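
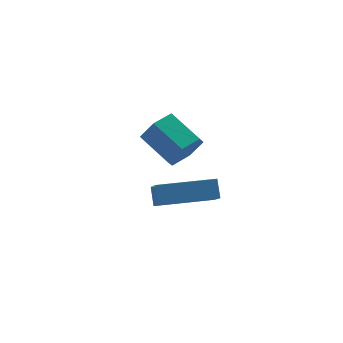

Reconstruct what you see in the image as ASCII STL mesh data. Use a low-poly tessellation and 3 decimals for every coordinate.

solid 
facet normal -0.965 0.259 -0.032
outer loop
vertex 1.027 -2.681 -0.186
vertex 1.147 -2.161 0.41
vertex 1.397 -1.446 -1.338
endloop
endfacet
facet normal -0.150 -0.650 -0.745
outer loop
vertex 3.453 -1.999 -1.27
vertex 1.027 -2.681 -0.186
vertex 1.397 -1.446 -1.338
endloop
endfacet
facet normal -0.965 0.261 -0.031
outer loop
vertex 1.397 -1.446 -1.338
vertex 1.147 -2.161 0.41
vertex 1.518 -0.926 -0.743
endloop
endfacet
facet normal 0.214 0.714 -0.667
outer loop
vertex 1.518 -0.926 -0.743
vertex 3.453 -1.999 -1.27
vertex 1.397 -1.446 -1.338
endloop
endfacet
facet normal -0.214 -0.714 0.666
outer loop
vertex 1.027 -2.681 -0.186
vertex 3.203 -2.714 0.478
vertex 1.147 -2.161 0.41
endloop
endfacet
facet normal -0.150 -0.650 -0.745
outer loop
vertex 3.082 -3.234 -0.117
vertex 1.027 -2.681 -0.186
vertex 3.453 -1.999 -1.27
endloop
endfacet
facet normal -0.214 -0.713 0.667
outer loop
vertex 3.082 -3.234 -0.117
vertex 3.203 -2.714 0.478
vertex 1.027 -2.681 -0.186
endloop
endfacet
facet normal 0.150 0.650 0.745
outer loop
vertex 1.147 -2.161 0.41
vertex 3.203 -2.714 0.478
vertex 1.518 -0.926 -0.743
endloop
endfacet
facet normal 0.215 0.714 -0.666
outer loop
vertex 3.573 -1.479 -0.674
vertex 3.453 -1.999 -1.27
vertex 1.518 -0.926 -0.743
endloop
endfacet
facet normal 0.150 0.650 0.745
outer loop
vertex 1.518 -0.926 -0.743
vertex 3.203 -2.714 0.478
vertex 3.573 -1.479 -0.674
endloop
endfacet
facet normal 0.965 -0.260 0.032
outer loop
vertex 3.573 -1.479 -0.674
vertex 3.082 -3.234 -0.117
vertex 3.453 -1.999 -1.27
endloop
endfacet
facet normal 0.965 -0.260 0.031
outer loop
vertex 3.203 -2.714 0.478
vertex 3.082 -3.234 -0.117
vertex 3.573 -1.479 -0.674
endloop
endfacet
facet normal 0.344 -0.835 -0.430
outer loop
vertex 4.123 0.696 -0.135
vertex 3.666 0.883 -0.863
vertex 4.491 1.177 -0.774
endloop
endfacet
facet normal 0.841 0.070 0.537
outer loop
vertex 4.123 0.696 -0.135
vertex 4.491 1.177 -0.774
vertex 3.59 1.99 0.532
endloop
endfacet
facet normal 0.841 0.070 0.537
outer loop
vertex 3.59 1.99 0.532
vertex 4.491 1.177 -0.774
vertex 3.958 2.47 -0.107
endloop
endfacet
facet normal -0.344 0.835 0.429
outer loop
vertex 3.59 1.99 0.532
vertex 3.958 2.47 -0.107
vertex 3.134 2.177 -0.197
endloop
endfacet
facet normal 0.344 -0.835 -0.430
outer loop
vertex 4.491 1.177 -0.774
vertex 3.666 0.883 -0.863
vertex 4.034 1.364 -1.502
endloop
endfacet
facet normal 0.782 0.508 -0.360
outer loop
vertex 4.491 1.177 -0.774
vertex 4.034 1.364 -1.502
vertex 3.958 2.47 -0.107
endloop
endfacet
facet normal 0.783 0.508 -0.360
outer loop
vertex 3.958 2.47 -0.107
vertex 4.034 1.364 -1.502
vertex 3.501 2.658 -0.835
endloop
endfacet
facet normal -0.344 0.834 0.431
outer loop
vertex 3.958 2.47 -0.107
vertex 3.501 2.658 -0.835
vertex 3.134 2.177 -0.197
endloop
endfacet
facet normal 0.345 -0.835 -0.430
outer loop
vertex 4.034 1.364 -1.502
vertex 3.666 0.883 -0.863
vertex 3.21 1.07 -1.592
endloop
endfacet
facet normal -0.058 0.438 -0.897
outer loop
vertex 4.034 1.364 -1.502
vertex 3.21 1.07 -1.592
vertex 3.501 2.658 -0.835
endloop
endfacet
facet normal -0.058 0.438 -0.897
outer loop
vertex 3.501 2.658 -0.835
vertex 3.21 1.07 -1.592
vertex 2.677 2.364 -0.925
endloop
endfacet
facet normal -0.345 0.834 0.431
outer loop
vertex 3.501 2.658 -0.835
vertex 2.677 2.364 -0.925
vertex 3.134 2.177 -0.197
endloop
endfacet
facet normal 0.344 -0.835 -0.429
outer loop
vertex 3.21 1.07 -1.592
vertex 3.666 0.883 -0.863
vertex 2.842 0.59 -0.953
endloop
endfacet
facet normal -0.841 -0.070 -0.537
outer loop
vertex 3.21 1.07 -1.592
vertex 2.842 0.59 -0.953
vertex 2.677 2.364 -0.925
endloop
endfacet
facet normal -0.841 -0.070 -0.537
outer loop
vertex 2.677 2.364 -0.925
vertex 2.842 0.59 -0.953
vertex 2.309 1.883 -0.286
endloop
endfacet
facet normal -0.344 0.835 0.430
outer loop
vertex 2.677 2.364 -0.925
vertex 2.309 1.883 -0.286
vertex 3.134 2.177 -0.197
endloop
endfacet
facet normal 0.344 -0.834 -0.431
outer loop
vertex 2.842 0.59 -0.953
vertex 3.666 0.883 -0.863
vertex 3.299 0.402 -0.225
endloop
endfacet
facet normal -0.782 -0.508 0.360
outer loop
vertex 2.842 0.59 -0.953
vertex 3.299 0.402 -0.225
vertex 2.309 1.883 -0.286
endloop
endfacet
facet normal -0.782 -0.508 0.361
outer loop
vertex 2.309 1.883 -0.286
vertex 3.299 0.402 -0.225
vertex 2.766 1.696 0.442
endloop
endfacet
facet normal -0.344 0.835 0.430
outer loop
vertex 2.309 1.883 -0.286
vertex 2.766 1.696 0.442
vertex 3.134 2.177 -0.197
endloop
endfacet
facet normal 0.345 -0.834 -0.431
outer loop
vertex 3.299 0.402 -0.225
vertex 3.666 0.883 -0.863
vertex 4.123 0.696 -0.135
endloop
endfacet
facet normal 0.058 -0.438 0.897
outer loop
vertex 3.299 0.402 -0.225
vertex 4.123 0.696 -0.135
vertex 2.766 1.696 0.442
endloop
endfacet
facet normal 0.058 -0.438 0.897
outer loop
vertex 2.766 1.696 0.442
vertex 4.123 0.696 -0.135
vertex 3.59 1.99 0.532
endloop
endfacet
facet normal -0.345 0.835 0.430
outer loop
vertex 2.766 1.696 0.442
vertex 3.59 1.99 0.532
vertex 3.134 2.177 -0.197
endloop
endfacet

endsolid


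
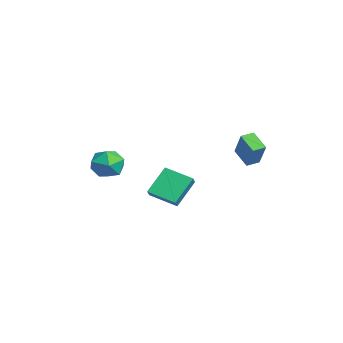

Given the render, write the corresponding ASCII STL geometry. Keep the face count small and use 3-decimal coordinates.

solid 
facet normal -0.559 -0.768 0.314
outer loop
vertex 0.168 -0.563 -0.593
vertex -0.436 -0.337 -1.115
vertex 0.936 -1.683 -1.964
endloop
endfacet
facet normal 0.728 -0.271 0.630
outer loop
vertex 1.896 -0.363 -2.505
vertex 0.168 -0.563 -0.593
vertex 0.936 -1.683 -1.964
endloop
endfacet
facet normal -0.558 -0.768 0.315
outer loop
vertex 0.936 -1.683 -1.964
vertex -0.436 -0.337 -1.115
vertex 0.332 -1.458 -2.486
endloop
endfacet
facet normal 0.398 -0.580 -0.710
outer loop
vertex 0.332 -1.458 -2.486
vertex 1.896 -0.363 -2.505
vertex 0.936 -1.683 -1.964
endloop
endfacet
facet normal -0.397 0.580 0.711
outer loop
vertex 0.168 -0.563 -0.593
vertex 0.524 0.983 -1.656
vertex -0.436 -0.337 -1.115
endloop
endfacet
facet normal 0.728 -0.271 0.630
outer loop
vertex 1.128 0.758 -1.134
vertex 0.168 -0.563 -0.593
vertex 1.896 -0.363 -2.505
endloop
endfacet
facet normal -0.398 0.580 0.711
outer loop
vertex 1.128 0.758 -1.134
vertex 0.524 0.983 -1.656
vertex 0.168 -0.563 -0.593
endloop
endfacet
facet normal -0.728 0.271 -0.630
outer loop
vertex -0.436 -0.337 -1.115
vertex 0.524 0.983 -1.656
vertex 0.332 -1.458 -2.486
endloop
endfacet
facet normal 0.397 -0.580 -0.711
outer loop
vertex 1.292 -0.137 -3.027
vertex 1.896 -0.363 -2.505
vertex 0.332 -1.458 -2.486
endloop
endfacet
facet normal -0.728 0.271 -0.630
outer loop
vertex 0.332 -1.458 -2.486
vertex 0.524 0.983 -1.656
vertex 1.292 -0.137 -3.027
endloop
endfacet
facet normal 0.559 0.767 -0.314
outer loop
vertex 1.292 -0.137 -3.027
vertex 1.128 0.758 -1.134
vertex 1.896 -0.363 -2.505
endloop
endfacet
facet normal 0.558 0.768 -0.315
outer loop
vertex 0.524 0.983 -1.656
vertex 1.128 0.758 -1.134
vertex 1.292 -0.137 -3.027
endloop
endfacet
facet normal -0.197 0.935 0.295
outer loop
vertex -1.038 -2.593 -0.768
vertex -1.324 -2.965 0.22
vertex -0.286 -2.684 0.021
endloop
endfacet
facet normal 0.319 0.927 -0.197
outer loop
vertex -1.038 -2.593 -0.768
vertex -0.286 -2.684 0.021
vertex -0.044 -2.985 -1.002
endloop
endfacet
facet normal 0.059 0.617 -0.785
outer loop
vertex -1.038 -2.593 -0.768
vertex -0.044 -2.985 -1.002
vertex -0.933 -3.452 -1.436
endloop
endfacet
facet normal -0.619 0.434 -0.655
outer loop
vertex -1.038 -2.593 -0.768
vertex -0.933 -3.452 -1.436
vertex -1.724 -3.44 -0.681
endloop
endfacet
facet normal -0.776 0.630 0.012
outer loop
vertex -1.038 -2.593 -0.768
vertex -1.724 -3.44 -0.681
vertex -1.324 -2.965 0.22
endloop
endfacet
facet normal 0.852 0.521 0.048
outer loop
vertex -0.044 -2.985 -1.002
vertex -0.286 -2.684 0.021
vertex 0.284 -3.6 -0.159
endloop
endfacet
facet normal 0.018 0.534 0.846
outer loop
vertex -0.286 -2.684 0.021
vertex -1.324 -2.965 0.22
vertex -0.507 -3.588 0.596
endloop
endfacet
facet normal -0.921 0.040 0.388
outer loop
vertex -1.324 -2.965 0.22
vertex -1.724 -3.44 -0.681
vertex -1.396 -4.055 0.162
endloop
endfacet
facet normal -0.665 -0.278 -0.693
outer loop
vertex -1.724 -3.44 -0.681
vertex -0.933 -3.452 -1.436
vertex -1.154 -4.356 -0.861
endloop
endfacet
facet normal 0.430 0.020 -0.902
outer loop
vertex -0.933 -3.452 -1.436
vertex -0.044 -2.985 -1.002
vertex -0.116 -4.075 -1.06
endloop
endfacet
facet normal 0.619 -0.434 0.655
outer loop
vertex -0.402 -4.447 -0.072
vertex 0.284 -3.6 -0.159
vertex -0.507 -3.588 0.596
endloop
endfacet
facet normal -0.059 -0.617 0.785
outer loop
vertex -0.402 -4.447 -0.072
vertex -0.507 -3.588 0.596
vertex -1.396 -4.055 0.162
endloop
endfacet
facet normal -0.319 -0.927 0.197
outer loop
vertex -0.402 -4.447 -0.072
vertex -1.396 -4.055 0.162
vertex -1.154 -4.356 -0.861
endloop
endfacet
facet normal 0.197 -0.935 -0.295
outer loop
vertex -0.402 -4.447 -0.072
vertex -1.154 -4.356 -0.861
vertex -0.116 -4.075 -1.06
endloop
endfacet
facet normal 0.776 -0.630 -0.012
outer loop
vertex -0.402 -4.447 -0.072
vertex -0.116 -4.075 -1.06
vertex 0.284 -3.6 -0.159
endloop
endfacet
facet normal 0.665 0.278 0.693
outer loop
vertex -0.507 -3.588 0.596
vertex 0.284 -3.6 -0.159
vertex -0.286 -2.684 0.021
endloop
endfacet
facet normal -0.430 -0.020 0.902
outer loop
vertex -1.396 -4.055 0.162
vertex -0.507 -3.588 0.596
vertex -1.324 -2.965 0.22
endloop
endfacet
facet normal -0.852 -0.521 -0.048
outer loop
vertex -1.154 -4.356 -0.861
vertex -1.396 -4.055 0.162
vertex -1.724 -3.44 -0.681
endloop
endfacet
facet normal -0.018 -0.534 -0.846
outer loop
vertex -0.116 -4.075 -1.06
vertex -1.154 -4.356 -0.861
vertex -0.933 -3.452 -1.436
endloop
endfacet
facet normal 0.921 -0.040 -0.388
outer loop
vertex 0.284 -3.6 -0.159
vertex -0.116 -4.075 -1.06
vertex -0.044 -2.985 -1.002
endloop
endfacet
facet normal -0.551 -0.051 -0.833
outer loop
vertex 0.2 3.232 0.331
vertex -0.026 3.993 0.434
vertex 1.236 3.638 -0.38
endloop
endfacet
facet normal 0.283 -0.950 -0.130
outer loop
vertex 2.206 3.727 1.086
vertex 0.2 3.232 0.331
vertex 1.236 3.638 -0.38
endloop
endfacet
facet normal -0.551 -0.051 -0.833
outer loop
vertex 1.236 3.638 -0.38
vertex -0.026 3.993 0.434
vertex 1.009 4.398 -0.276
endloop
endfacet
facet normal 0.785 0.308 -0.538
outer loop
vertex 1.009 4.398 -0.276
vertex 2.206 3.727 1.086
vertex 1.236 3.638 -0.38
endloop
endfacet
facet normal -0.785 -0.306 0.538
outer loop
vertex 0.2 3.232 0.331
vertex 0.944 4.082 1.9
vertex -0.026 3.993 0.434
endloop
endfacet
facet normal 0.283 -0.950 -0.129
outer loop
vertex 1.171 3.322 1.796
vertex 0.2 3.232 0.331
vertex 2.206 3.727 1.086
endloop
endfacet
facet normal -0.784 -0.308 0.539
outer loop
vertex 1.171 3.322 1.796
vertex 0.944 4.082 1.9
vertex 0.2 3.232 0.331
endloop
endfacet
facet normal -0.283 0.950 0.130
outer loop
vertex -0.026 3.993 0.434
vertex 0.944 4.082 1.9
vertex 1.009 4.398 -0.276
endloop
endfacet
facet normal 0.785 0.306 -0.539
outer loop
vertex 1.98 4.488 1.189
vertex 2.206 3.727 1.086
vertex 1.009 4.398 -0.276
endloop
endfacet
facet normal -0.283 0.950 0.130
outer loop
vertex 1.009 4.398 -0.276
vertex 0.944 4.082 1.9
vertex 1.98 4.488 1.189
endloop
endfacet
facet normal 0.551 0.051 0.833
outer loop
vertex 1.98 4.488 1.189
vertex 1.171 3.322 1.796
vertex 2.206 3.727 1.086
endloop
endfacet
facet normal 0.552 0.051 0.833
outer loop
vertex 0.944 4.082 1.9
vertex 1.171 3.322 1.796
vertex 1.98 4.488 1.189
endloop
endfacet

endsolid


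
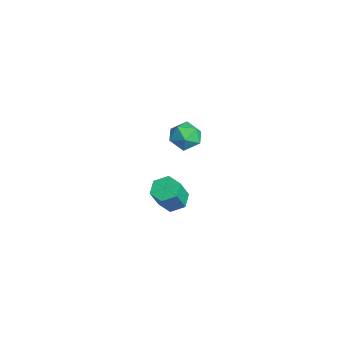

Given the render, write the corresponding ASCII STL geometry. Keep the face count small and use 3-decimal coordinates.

solid 
facet normal -0.322 0.370 -0.872
outer loop
vertex -2.455 3.084 -4.839
vertex -3.146 3.522 -4.398
vertex -2.328 3.948 -4.519
endloop
endfacet
facet normal 0.937 -0.008 -0.350
outer loop
vertex -2.455 3.084 -4.839
vertex -2.328 3.948 -4.519
vertex -1.843 2.38 -3.184
endloop
endfacet
facet normal 0.937 -0.008 -0.350
outer loop
vertex -1.843 2.38 -3.184
vertex -2.328 3.948 -4.519
vertex -1.716 3.244 -2.864
endloop
endfacet
facet normal 0.323 -0.370 0.871
outer loop
vertex -1.843 2.38 -3.184
vertex -1.716 3.244 -2.864
vertex -2.534 2.818 -2.742
endloop
endfacet
facet normal -0.322 0.371 -0.871
outer loop
vertex -2.328 3.948 -4.519
vertex -3.146 3.522 -4.398
vertex -3.019 4.386 -4.077
endloop
endfacet
facet normal 0.586 0.800 0.124
outer loop
vertex -2.328 3.948 -4.519
vertex -3.019 4.386 -4.077
vertex -1.716 3.244 -2.864
endloop
endfacet
facet normal 0.586 0.800 0.124
outer loop
vertex -1.716 3.244 -2.864
vertex -3.019 4.386 -4.077
vertex -2.407 3.682 -2.422
endloop
endfacet
facet normal 0.323 -0.370 0.871
outer loop
vertex -1.716 3.244 -2.864
vertex -2.407 3.682 -2.422
vertex -2.534 2.818 -2.742
endloop
endfacet
facet normal -0.322 0.371 -0.871
outer loop
vertex -3.019 4.386 -4.077
vertex -3.146 3.522 -4.398
vertex -3.837 3.96 -3.956
endloop
endfacet
facet normal -0.351 0.808 0.473
outer loop
vertex -3.019 4.386 -4.077
vertex -3.837 3.96 -3.956
vertex -2.407 3.682 -2.422
endloop
endfacet
facet normal -0.351 0.808 0.473
outer loop
vertex -2.407 3.682 -2.422
vertex -3.837 3.96 -3.956
vertex -3.225 3.256 -2.301
endloop
endfacet
facet normal 0.322 -0.370 0.872
outer loop
vertex -2.407 3.682 -2.422
vertex -3.225 3.256 -2.301
vertex -2.534 2.818 -2.742
endloop
endfacet
facet normal -0.323 0.370 -0.871
outer loop
vertex -3.837 3.96 -3.956
vertex -3.146 3.522 -4.398
vertex -3.964 3.096 -4.276
endloop
endfacet
facet normal -0.937 0.008 0.350
outer loop
vertex -3.837 3.96 -3.956
vertex -3.964 3.096 -4.276
vertex -3.225 3.256 -2.301
endloop
endfacet
facet normal -0.937 0.008 0.350
outer loop
vertex -3.225 3.256 -2.301
vertex -3.964 3.096 -4.276
vertex -3.352 2.392 -2.621
endloop
endfacet
facet normal 0.322 -0.370 0.872
outer loop
vertex -3.225 3.256 -2.301
vertex -3.352 2.392 -2.621
vertex -2.534 2.818 -2.742
endloop
endfacet
facet normal -0.323 0.370 -0.871
outer loop
vertex -3.964 3.096 -4.276
vertex -3.146 3.522 -4.398
vertex -3.273 2.658 -4.718
endloop
endfacet
facet normal -0.586 -0.800 -0.124
outer loop
vertex -3.964 3.096 -4.276
vertex -3.273 2.658 -4.718
vertex -3.352 2.392 -2.621
endloop
endfacet
facet normal -0.586 -0.800 -0.124
outer loop
vertex -3.352 2.392 -2.621
vertex -3.273 2.658 -4.718
vertex -2.661 1.954 -3.063
endloop
endfacet
facet normal 0.322 -0.371 0.871
outer loop
vertex -3.352 2.392 -2.621
vertex -2.661 1.954 -3.063
vertex -2.534 2.818 -2.742
endloop
endfacet
facet normal -0.322 0.370 -0.872
outer loop
vertex -3.273 2.658 -4.718
vertex -3.146 3.522 -4.398
vertex -2.455 3.084 -4.839
endloop
endfacet
facet normal 0.351 -0.808 -0.473
outer loop
vertex -3.273 2.658 -4.718
vertex -2.455 3.084 -4.839
vertex -2.661 1.954 -3.063
endloop
endfacet
facet normal 0.351 -0.808 -0.473
outer loop
vertex -2.661 1.954 -3.063
vertex -2.455 3.084 -4.839
vertex -1.843 2.38 -3.184
endloop
endfacet
facet normal 0.322 -0.371 0.871
outer loop
vertex -2.661 1.954 -3.063
vertex -1.843 2.38 -3.184
vertex -2.534 2.818 -2.742
endloop
endfacet
facet normal -0.222 0.769 0.599
outer loop
vertex -0.322 4.163 3.566
vertex -0.803 3.528 4.203
vertex 0.192 3.718 4.327
endloop
endfacet
facet normal 0.392 0.885 0.253
outer loop
vertex -0.322 4.163 3.566
vertex 0.192 3.718 4.327
vertex 0.615 3.795 3.402
endloop
endfacet
facet normal 0.258 0.856 -0.448
outer loop
vertex -0.322 4.163 3.566
vertex 0.615 3.795 3.402
vertex -0.117 3.652 2.707
endloop
endfacet
facet normal -0.438 0.723 -0.535
outer loop
vertex -0.322 4.163 3.566
vertex -0.117 3.652 2.707
vertex -0.994 3.487 3.202
endloop
endfacet
facet normal -0.734 0.669 0.113
outer loop
vertex -0.322 4.163 3.566
vertex -0.994 3.487 3.202
vertex -0.803 3.528 4.203
endloop
endfacet
facet normal 0.839 0.353 0.413
outer loop
vertex 0.615 3.795 3.402
vertex 0.192 3.718 4.327
vertex 0.714 2.933 3.938
endloop
endfacet
facet normal -0.153 0.166 0.974
outer loop
vertex 0.192 3.718 4.327
vertex -0.803 3.528 4.203
vertex -0.163 2.768 4.433
endloop
endfacet
facet normal -0.982 0.004 0.187
outer loop
vertex -0.803 3.528 4.203
vertex -0.994 3.487 3.202
vertex -0.895 2.625 3.738
endloop
endfacet
facet normal -0.503 0.092 -0.860
outer loop
vertex -0.994 3.487 3.202
vertex -0.117 3.652 2.707
vertex -0.472 2.702 2.813
endloop
endfacet
facet normal 0.623 0.307 -0.719
outer loop
vertex -0.117 3.652 2.707
vertex 0.615 3.795 3.402
vertex 0.523 2.892 2.937
endloop
endfacet
facet normal 0.438 -0.723 0.535
outer loop
vertex 0.042 2.257 3.574
vertex 0.714 2.933 3.938
vertex -0.163 2.768 4.433
endloop
endfacet
facet normal -0.258 -0.856 0.448
outer loop
vertex 0.042 2.257 3.574
vertex -0.163 2.768 4.433
vertex -0.895 2.625 3.738
endloop
endfacet
facet normal -0.392 -0.885 -0.253
outer loop
vertex 0.042 2.257 3.574
vertex -0.895 2.625 3.738
vertex -0.472 2.702 2.813
endloop
endfacet
facet normal 0.222 -0.769 -0.599
outer loop
vertex 0.042 2.257 3.574
vertex -0.472 2.702 2.813
vertex 0.523 2.892 2.937
endloop
endfacet
facet normal 0.734 -0.669 -0.113
outer loop
vertex 0.042 2.257 3.574
vertex 0.523 2.892 2.937
vertex 0.714 2.933 3.938
endloop
endfacet
facet normal 0.503 -0.092 0.860
outer loop
vertex -0.163 2.768 4.433
vertex 0.714 2.933 3.938
vertex 0.192 3.718 4.327
endloop
endfacet
facet normal -0.623 -0.307 0.719
outer loop
vertex -0.895 2.625 3.738
vertex -0.163 2.768 4.433
vertex -0.803 3.528 4.203
endloop
endfacet
facet normal -0.839 -0.353 -0.413
outer loop
vertex -0.472 2.702 2.813
vertex -0.895 2.625 3.738
vertex -0.994 3.487 3.202
endloop
endfacet
facet normal 0.153 -0.166 -0.974
outer loop
vertex 0.523 2.892 2.937
vertex -0.472 2.702 2.813
vertex -0.117 3.652 2.707
endloop
endfacet
facet normal 0.982 -0.004 -0.187
outer loop
vertex 0.714 2.933 3.938
vertex 0.523 2.892 2.937
vertex 0.615 3.795 3.402
endloop
endfacet

endsolid


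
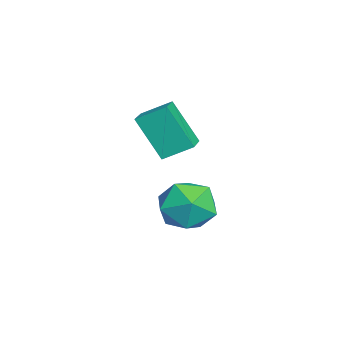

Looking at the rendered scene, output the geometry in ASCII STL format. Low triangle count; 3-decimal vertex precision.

solid 
facet normal -0.385 0.114 0.916
outer loop
vertex 0.252 -2.286 -1.657
vertex -0.621 -2.992 -1.936
vertex 0.348 -3.424 -1.475
endloop
endfacet
facet normal 0.326 0.176 0.929
outer loop
vertex 0.252 -2.286 -1.657
vertex 0.348 -3.424 -1.475
vertex 1.243 -2.829 -1.902
endloop
endfacet
facet normal 0.509 0.708 0.490
outer loop
vertex 0.252 -2.286 -1.657
vertex 1.243 -2.829 -1.902
vertex 0.828 -2.029 -2.626
endloop
endfacet
facet normal -0.089 0.975 0.205
outer loop
vertex 0.252 -2.286 -1.657
vertex 0.828 -2.029 -2.626
vertex -0.324 -2.13 -2.648
endloop
endfacet
facet normal -0.641 0.608 0.468
outer loop
vertex 0.252 -2.286 -1.657
vertex -0.324 -2.13 -2.648
vertex -0.621 -2.992 -1.936
endloop
endfacet
facet normal 0.605 -0.428 0.672
outer loop
vertex 1.243 -2.829 -1.902
vertex 0.348 -3.424 -1.475
vertex 0.984 -3.87 -2.332
endloop
endfacet
facet normal -0.545 -0.530 0.650
outer loop
vertex 0.348 -3.424 -1.475
vertex -0.621 -2.992 -1.936
vertex -0.168 -3.971 -2.354
endloop
endfacet
facet normal -0.960 0.270 -0.074
outer loop
vertex -0.621 -2.992 -1.936
vertex -0.324 -2.13 -2.648
vertex -0.583 -3.171 -3.078
endloop
endfacet
facet normal -0.066 0.864 -0.499
outer loop
vertex -0.324 -2.13 -2.648
vertex 0.828 -2.029 -2.626
vertex 0.312 -2.576 -3.505
endloop
endfacet
facet normal 0.901 0.433 -0.038
outer loop
vertex 0.828 -2.029 -2.626
vertex 1.243 -2.829 -1.902
vertex 1.281 -3.008 -3.044
endloop
endfacet
facet normal 0.089 -0.975 -0.205
outer loop
vertex 0.408 -3.714 -3.323
vertex 0.984 -3.87 -2.332
vertex -0.168 -3.971 -2.354
endloop
endfacet
facet normal -0.509 -0.708 -0.490
outer loop
vertex 0.408 -3.714 -3.323
vertex -0.168 -3.971 -2.354
vertex -0.583 -3.171 -3.078
endloop
endfacet
facet normal -0.326 -0.176 -0.929
outer loop
vertex 0.408 -3.714 -3.323
vertex -0.583 -3.171 -3.078
vertex 0.312 -2.576 -3.505
endloop
endfacet
facet normal 0.385 -0.114 -0.916
outer loop
vertex 0.408 -3.714 -3.323
vertex 0.312 -2.576 -3.505
vertex 1.281 -3.008 -3.044
endloop
endfacet
facet normal 0.641 -0.608 -0.468
outer loop
vertex 0.408 -3.714 -3.323
vertex 1.281 -3.008 -3.044
vertex 0.984 -3.87 -2.332
endloop
endfacet
facet normal 0.066 -0.864 0.499
outer loop
vertex -0.168 -3.971 -2.354
vertex 0.984 -3.87 -2.332
vertex 0.348 -3.424 -1.475
endloop
endfacet
facet normal -0.901 -0.433 0.038
outer loop
vertex -0.583 -3.171 -3.078
vertex -0.168 -3.971 -2.354
vertex -0.621 -2.992 -1.936
endloop
endfacet
facet normal -0.605 0.428 -0.672
outer loop
vertex 0.312 -2.576 -3.505
vertex -0.583 -3.171 -3.078
vertex -0.324 -2.13 -2.648
endloop
endfacet
facet normal 0.545 0.530 -0.650
outer loop
vertex 1.281 -3.008 -3.044
vertex 0.312 -2.576 -3.505
vertex 0.828 -2.029 -2.626
endloop
endfacet
facet normal 0.960 -0.270 0.074
outer loop
vertex 0.984 -3.87 -2.332
vertex 1.281 -3.008 -3.044
vertex 1.243 -2.829 -1.902
endloop
endfacet
facet normal -0.968 0.137 -0.210
outer loop
vertex -0.905 -3.534 1.741
vertex -0.431 -2.636 0.147
vertex -0.924 -4.577 1.148
endloop
endfacet
facet normal -0.251 -0.475 0.843
outer loop
vertex 0.111 -4.724 1.373
vertex -0.905 -3.534 1.741
vertex -0.924 -4.577 1.148
endloop
endfacet
facet normal -0.968 0.137 -0.210
outer loop
vertex -0.924 -4.577 1.148
vertex -0.431 -2.636 0.147
vertex -0.45 -3.679 -0.446
endloop
endfacet
facet normal -0.016 -0.869 -0.494
outer loop
vertex -0.45 -3.679 -0.446
vertex 0.111 -4.724 1.373
vertex -0.924 -4.577 1.148
endloop
endfacet
facet normal 0.016 0.869 0.494
outer loop
vertex -0.905 -3.534 1.741
vertex 0.604 -2.783 0.372
vertex -0.431 -2.636 0.147
endloop
endfacet
facet normal -0.251 -0.475 0.843
outer loop
vertex 0.13 -3.681 1.966
vertex -0.905 -3.534 1.741
vertex 0.111 -4.724 1.373
endloop
endfacet
facet normal 0.016 0.869 0.494
outer loop
vertex 0.13 -3.681 1.966
vertex 0.604 -2.783 0.372
vertex -0.905 -3.534 1.741
endloop
endfacet
facet normal 0.251 0.475 -0.843
outer loop
vertex -0.431 -2.636 0.147
vertex 0.604 -2.783 0.372
vertex -0.45 -3.679 -0.446
endloop
endfacet
facet normal -0.016 -0.869 -0.494
outer loop
vertex 0.585 -3.826 -0.221
vertex 0.111 -4.724 1.373
vertex -0.45 -3.679 -0.446
endloop
endfacet
facet normal 0.251 0.475 -0.843
outer loop
vertex -0.45 -3.679 -0.446
vertex 0.604 -2.783 0.372
vertex 0.585 -3.826 -0.221
endloop
endfacet
facet normal 0.968 -0.137 0.210
outer loop
vertex 0.585 -3.826 -0.221
vertex 0.13 -3.681 1.966
vertex 0.111 -4.724 1.373
endloop
endfacet
facet normal 0.968 -0.137 0.210
outer loop
vertex 0.604 -2.783 0.372
vertex 0.13 -3.681 1.966
vertex 0.585 -3.826 -0.221
endloop
endfacet

endsolid


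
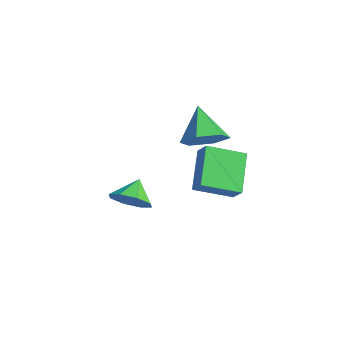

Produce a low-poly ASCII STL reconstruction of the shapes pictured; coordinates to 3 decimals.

solid 
facet normal 0.627 -0.108 -0.772
outer loop
vertex -0.404 2.167 -0.238
vertex -1.208 1.798 -0.839
vertex -0.996 2.847 -0.814
endloop
endfacet
facet normal 0.217 0.734 0.644
outer loop
vertex -0.404 2.167 -0.238
vertex -0.996 2.847 -0.814
vertex -2.392 2.002 0.619
endloop
endfacet
facet normal 0.626 -0.108 -0.772
outer loop
vertex -0.996 2.847 -0.814
vertex -1.208 1.798 -0.839
vertex -1.801 2.478 -1.415
endloop
endfacet
facet normal -0.460 0.885 0.073
outer loop
vertex -0.996 2.847 -0.814
vertex -1.801 2.478 -1.415
vertex -2.392 2.002 0.619
endloop
endfacet
facet normal 0.627 -0.107 -0.772
outer loop
vertex -1.801 2.478 -1.415
vertex -1.208 1.798 -0.839
vertex -2.012 1.43 -1.441
endloop
endfacet
facet normal -0.953 0.198 -0.231
outer loop
vertex -1.801 2.478 -1.415
vertex -2.012 1.43 -1.441
vertex -2.392 2.002 0.619
endloop
endfacet
facet normal 0.627 -0.107 -0.772
outer loop
vertex -2.012 1.43 -1.441
vertex -1.208 1.798 -0.839
vertex -1.419 0.75 -0.865
endloop
endfacet
facet normal -0.768 -0.639 0.036
outer loop
vertex -2.012 1.43 -1.441
vertex -1.419 0.75 -0.865
vertex -2.392 2.002 0.619
endloop
endfacet
facet normal 0.626 -0.107 -0.772
outer loop
vertex -1.419 0.75 -0.865
vertex -1.208 1.798 -0.839
vertex -0.615 1.119 -0.264
endloop
endfacet
facet normal -0.091 -0.790 0.607
outer loop
vertex -1.419 0.75 -0.865
vertex -0.615 1.119 -0.264
vertex -2.392 2.002 0.619
endloop
endfacet
facet normal 0.626 -0.107 -0.772
outer loop
vertex -0.615 1.119 -0.264
vertex -1.208 1.798 -0.839
vertex -0.404 2.167 -0.238
endloop
endfacet
facet normal 0.401 -0.103 0.910
outer loop
vertex -0.615 1.119 -0.264
vertex -0.404 2.167 -0.238
vertex -2.392 2.002 0.619
endloop
endfacet
facet normal -0.610 0.392 0.689
outer loop
vertex -0.991 1.744 -1.057
vertex -0.613 3.423 -1.679
vertex -1.703 1.684 -1.653
endloop
endfacet
facet normal -0.207 -0.918 0.339
outer loop
vertex -0.387 0.837 -3.141
vertex -0.991 1.744 -1.057
vertex -1.703 1.684 -1.653
endloop
endfacet
facet normal -0.610 0.392 0.689
outer loop
vertex -1.703 1.684 -1.653
vertex -0.613 3.423 -1.679
vertex -1.325 3.363 -2.275
endloop
endfacet
facet normal -0.766 -0.065 -0.640
outer loop
vertex -1.325 3.363 -2.275
vertex -0.387 0.837 -3.141
vertex -1.703 1.684 -1.653
endloop
endfacet
facet normal 0.766 0.065 0.640
outer loop
vertex -0.991 1.744 -1.057
vertex 0.703 2.576 -3.167
vertex -0.613 3.423 -1.679
endloop
endfacet
facet normal -0.207 -0.918 0.339
outer loop
vertex 0.325 0.897 -2.545
vertex -0.991 1.744 -1.057
vertex -0.387 0.837 -3.141
endloop
endfacet
facet normal 0.766 0.065 0.640
outer loop
vertex 0.325 0.897 -2.545
vertex 0.703 2.576 -3.167
vertex -0.991 1.744 -1.057
endloop
endfacet
facet normal 0.207 0.918 -0.339
outer loop
vertex -0.613 3.423 -1.679
vertex 0.703 2.576 -3.167
vertex -1.325 3.363 -2.275
endloop
endfacet
facet normal -0.766 -0.065 -0.640
outer loop
vertex -0.009 2.516 -3.763
vertex -0.387 0.837 -3.141
vertex -1.325 3.363 -2.275
endloop
endfacet
facet normal 0.207 0.918 -0.339
outer loop
vertex -1.325 3.363 -2.275
vertex 0.703 2.576 -3.167
vertex -0.009 2.516 -3.763
endloop
endfacet
facet normal 0.610 -0.392 -0.689
outer loop
vertex -0.009 2.516 -3.763
vertex 0.325 0.897 -2.545
vertex -0.387 0.837 -3.141
endloop
endfacet
facet normal 0.610 -0.392 -0.689
outer loop
vertex 0.703 2.576 -3.167
vertex 0.325 0.897 -2.545
vertex -0.009 2.516 -3.763
endloop
endfacet
facet normal 0.475 -0.531 -0.701
outer loop
vertex 1.969 -2.575 -1.736
vertex 1.208 -2.551 -2.27
vertex 1.959 -2.011 -2.17
endloop
endfacet
facet normal 0.428 0.556 0.713
outer loop
vertex 1.969 -2.575 -1.736
vertex 1.959 -2.011 -2.17
vertex 0.652 -1.929 -1.45
endloop
endfacet
facet normal 0.475 -0.531 -0.701
outer loop
vertex 1.959 -2.011 -2.17
vertex 1.208 -2.551 -2.27
vertex 1.509 -1.763 -2.663
endloop
endfacet
facet normal 0.212 0.937 0.278
outer loop
vertex 1.959 -2.011 -2.17
vertex 1.509 -1.763 -2.663
vertex 0.652 -1.929 -1.45
endloop
endfacet
facet normal 0.476 -0.531 -0.701
outer loop
vertex 1.509 -1.763 -2.663
vertex 1.208 -2.551 -2.27
vertex 0.883 -1.977 -2.926
endloop
endfacet
facet normal -0.293 0.953 -0.077
outer loop
vertex 1.509 -1.763 -2.663
vertex 0.883 -1.977 -2.926
vertex 0.652 -1.929 -1.45
endloop
endfacet
facet normal 0.474 -0.533 -0.701
outer loop
vertex 0.883 -1.977 -2.926
vertex 1.208 -2.551 -2.27
vertex 0.447 -2.526 -2.804
endloop
endfacet
facet normal -0.790 0.596 -0.143
outer loop
vertex 0.883 -1.977 -2.926
vertex 0.447 -2.526 -2.804
vertex 0.652 -1.929 -1.45
endloop
endfacet
facet normal 0.475 -0.531 -0.702
outer loop
vertex 0.447 -2.526 -2.804
vertex 1.208 -2.551 -2.27
vertex 0.457 -3.09 -2.37
endloop
endfacet
facet normal -0.990 0.073 0.118
outer loop
vertex 0.447 -2.526 -2.804
vertex 0.457 -3.09 -2.37
vertex 0.652 -1.929 -1.45
endloop
endfacet
facet normal 0.475 -0.531 -0.702
outer loop
vertex 0.457 -3.09 -2.37
vertex 1.208 -2.551 -2.27
vertex 0.907 -3.338 -1.878
endloop
endfacet
facet normal -0.774 -0.308 0.553
outer loop
vertex 0.457 -3.09 -2.37
vertex 0.907 -3.338 -1.878
vertex 0.652 -1.929 -1.45
endloop
endfacet
facet normal 0.475 -0.531 -0.701
outer loop
vertex 0.907 -3.338 -1.878
vertex 1.208 -2.551 -2.27
vertex 1.533 -3.125 -1.615
endloop
endfacet
facet normal -0.270 -0.324 0.906
outer loop
vertex 0.907 -3.338 -1.878
vertex 1.533 -3.125 -1.615
vertex 0.652 -1.929 -1.45
endloop
endfacet
facet normal 0.475 -0.531 -0.701
outer loop
vertex 1.533 -3.125 -1.615
vertex 1.208 -2.551 -2.27
vertex 1.969 -2.575 -1.736
endloop
endfacet
facet normal 0.228 0.034 0.973
outer loop
vertex 1.533 -3.125 -1.615
vertex 1.969 -2.575 -1.736
vertex 0.652 -1.929 -1.45
endloop
endfacet

endsolid


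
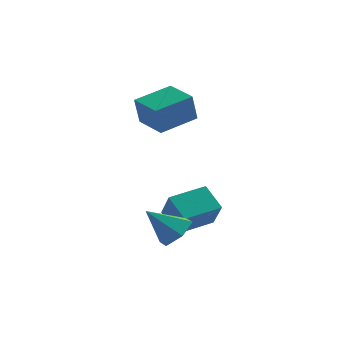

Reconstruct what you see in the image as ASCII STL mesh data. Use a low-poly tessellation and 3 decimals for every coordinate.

solid 
facet normal 0.698 0.113 -0.707
outer loop
vertex 3.135 -1.971 -2.606
vertex 2.384 -1.871 -3.332
vertex 2.75 -1.022 -2.835
endloop
endfacet
facet normal 0.258 0.324 0.910
outer loop
vertex 3.135 -1.971 -2.606
vertex 2.75 -1.022 -2.835
vertex 1.036 -2.089 -1.968
endloop
endfacet
facet normal 0.698 0.113 -0.707
outer loop
vertex 2.75 -1.022 -2.835
vertex 2.384 -1.871 -3.332
vertex 1.998 -0.922 -3.562
endloop
endfacet
facet normal -0.307 0.847 0.434
outer loop
vertex 2.75 -1.022 -2.835
vertex 1.998 -0.922 -3.562
vertex 1.036 -2.089 -1.968
endloop
endfacet
facet normal 0.698 0.113 -0.707
outer loop
vertex 1.998 -0.922 -3.562
vertex 2.384 -1.871 -3.332
vertex 1.632 -1.772 -4.059
endloop
endfacet
facet normal -0.863 0.474 -0.174
outer loop
vertex 1.998 -0.922 -3.562
vertex 1.632 -1.772 -4.059
vertex 1.036 -2.089 -1.968
endloop
endfacet
facet normal 0.698 0.113 -0.707
outer loop
vertex 1.632 -1.772 -4.059
vertex 2.384 -1.871 -3.332
vertex 2.018 -2.721 -3.829
endloop
endfacet
facet normal -0.853 -0.421 -0.307
outer loop
vertex 1.632 -1.772 -4.059
vertex 2.018 -2.721 -3.829
vertex 1.036 -2.089 -1.968
endloop
endfacet
facet normal 0.698 0.113 -0.707
outer loop
vertex 2.018 -2.721 -3.829
vertex 2.384 -1.871 -3.332
vertex 2.769 -2.821 -3.103
endloop
endfacet
facet normal -0.288 -0.943 0.168
outer loop
vertex 2.018 -2.721 -3.829
vertex 2.769 -2.821 -3.103
vertex 1.036 -2.089 -1.968
endloop
endfacet
facet normal 0.698 0.113 -0.707
outer loop
vertex 2.769 -2.821 -3.103
vertex 2.384 -1.871 -3.332
vertex 3.135 -1.971 -2.606
endloop
endfacet
facet normal 0.268 -0.570 0.777
outer loop
vertex 2.769 -2.821 -3.103
vertex 3.135 -1.971 -2.606
vertex 1.036 -2.089 -1.968
endloop
endfacet
facet normal -0.750 -0.615 -0.242
outer loop
vertex 1.028 1.877 2.735
vertex -0.145 3.247 2.89
vertex 1.235 2.228 1.198
endloop
endfacet
facet normal 0.648 -0.756 -0.085
outer loop
vertex 2.825 3.533 1.71
vertex 1.028 1.877 2.735
vertex 1.235 2.228 1.198
endloop
endfacet
facet normal -0.750 -0.615 -0.242
outer loop
vertex 1.235 2.228 1.198
vertex -0.145 3.247 2.89
vertex 0.062 3.598 1.353
endloop
endfacet
facet normal 0.130 0.221 -0.967
outer loop
vertex 0.062 3.598 1.353
vertex 2.825 3.533 1.71
vertex 1.235 2.228 1.198
endloop
endfacet
facet normal -0.130 -0.221 0.967
outer loop
vertex 1.028 1.877 2.735
vertex 1.445 4.552 3.402
vertex -0.145 3.247 2.89
endloop
endfacet
facet normal 0.648 -0.756 -0.085
outer loop
vertex 2.618 3.182 3.247
vertex 1.028 1.877 2.735
vertex 2.825 3.533 1.71
endloop
endfacet
facet normal -0.130 -0.221 0.967
outer loop
vertex 2.618 3.182 3.247
vertex 1.445 4.552 3.402
vertex 1.028 1.877 2.735
endloop
endfacet
facet normal -0.648 0.756 0.085
outer loop
vertex -0.145 3.247 2.89
vertex 1.445 4.552 3.402
vertex 0.062 3.598 1.353
endloop
endfacet
facet normal 0.130 0.221 -0.967
outer loop
vertex 1.652 4.903 1.865
vertex 2.825 3.533 1.71
vertex 0.062 3.598 1.353
endloop
endfacet
facet normal -0.648 0.756 0.085
outer loop
vertex 0.062 3.598 1.353
vertex 1.445 4.552 3.402
vertex 1.652 4.903 1.865
endloop
endfacet
facet normal 0.750 0.615 0.242
outer loop
vertex 1.652 4.903 1.865
vertex 2.618 3.182 3.247
vertex 2.825 3.533 1.71
endloop
endfacet
facet normal 0.750 0.615 0.242
outer loop
vertex 1.445 4.552 3.402
vertex 2.618 3.182 3.247
vertex 1.652 4.903 1.865
endloop
endfacet
facet normal -0.804 -0.576 -0.146
outer loop
vertex 1.856 -0.091 -1.976
vertex 1.388 0.941 -3.464
vertex 2.691 -1.026 -2.888
endloop
endfacet
facet normal 0.250 -0.552 0.795
outer loop
vertex 4.292 0.119 -2.596
vertex 1.856 -0.091 -1.976
vertex 2.691 -1.026 -2.888
endloop
endfacet
facet normal -0.804 -0.576 -0.146
outer loop
vertex 2.691 -1.026 -2.888
vertex 1.388 0.941 -3.464
vertex 2.223 0.006 -4.375
endloop
endfacet
facet normal 0.539 -0.603 -0.588
outer loop
vertex 2.223 0.006 -4.375
vertex 4.292 0.119 -2.596
vertex 2.691 -1.026 -2.888
endloop
endfacet
facet normal -0.539 0.603 0.588
outer loop
vertex 1.856 -0.091 -1.976
vertex 2.989 2.086 -3.172
vertex 1.388 0.941 -3.464
endloop
endfacet
facet normal 0.250 -0.552 0.796
outer loop
vertex 3.457 1.054 -1.685
vertex 1.856 -0.091 -1.976
vertex 4.292 0.119 -2.596
endloop
endfacet
facet normal -0.538 0.603 0.588
outer loop
vertex 3.457 1.054 -1.685
vertex 2.989 2.086 -3.172
vertex 1.856 -0.091 -1.976
endloop
endfacet
facet normal -0.250 0.552 -0.796
outer loop
vertex 1.388 0.941 -3.464
vertex 2.989 2.086 -3.172
vertex 2.223 0.006 -4.375
endloop
endfacet
facet normal 0.539 -0.604 -0.588
outer loop
vertex 3.824 1.151 -4.084
vertex 4.292 0.119 -2.596
vertex 2.223 0.006 -4.375
endloop
endfacet
facet normal -0.250 0.552 -0.795
outer loop
vertex 2.223 0.006 -4.375
vertex 2.989 2.086 -3.172
vertex 3.824 1.151 -4.084
endloop
endfacet
facet normal 0.804 0.576 0.146
outer loop
vertex 3.824 1.151 -4.084
vertex 3.457 1.054 -1.685
vertex 4.292 0.119 -2.596
endloop
endfacet
facet normal 0.804 0.576 0.146
outer loop
vertex 2.989 2.086 -3.172
vertex 3.457 1.054 -1.685
vertex 3.824 1.151 -4.084
endloop
endfacet

endsolid


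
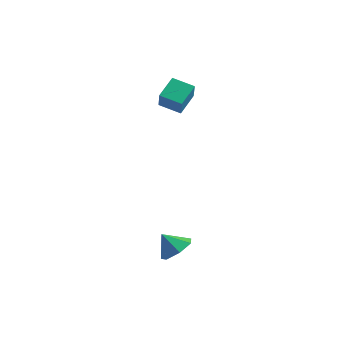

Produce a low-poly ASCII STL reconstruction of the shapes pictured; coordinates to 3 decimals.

solid 
facet normal 0.654 0.095 -0.751
outer loop
vertex 3.099 -2.76 -1.51
vertex 2.453 -2.858 -2.085
vertex 2.755 -2.124 -1.729
endloop
endfacet
facet normal 0.104 0.374 0.922
outer loop
vertex 3.099 -2.76 -1.51
vertex 2.755 -2.124 -1.729
vertex 1.747 -2.962 -1.275
endloop
endfacet
facet normal 0.654 0.095 -0.751
outer loop
vertex 2.755 -2.124 -1.729
vertex 2.453 -2.858 -2.085
vertex 2.184 -2.041 -2.216
endloop
endfacet
facet normal -0.368 0.744 0.558
outer loop
vertex 2.755 -2.124 -1.729
vertex 2.184 -2.041 -2.216
vertex 1.747 -2.962 -1.275
endloop
endfacet
facet normal 0.654 0.095 -0.751
outer loop
vertex 2.184 -2.041 -2.216
vertex 2.453 -2.858 -2.085
vertex 1.816 -2.574 -2.604
endloop
endfacet
facet normal -0.853 0.512 0.105
outer loop
vertex 2.184 -2.041 -2.216
vertex 1.816 -2.574 -2.604
vertex 1.747 -2.962 -1.275
endloop
endfacet
facet normal 0.654 0.095 -0.751
outer loop
vertex 1.816 -2.574 -2.604
vertex 2.453 -2.858 -2.085
vertex 1.927 -3.32 -2.602
endloop
endfacet
facet normal -0.985 -0.147 -0.094
outer loop
vertex 1.816 -2.574 -2.604
vertex 1.927 -3.32 -2.602
vertex 1.747 -2.962 -1.275
endloop
endfacet
facet normal 0.653 0.096 -0.751
outer loop
vertex 1.927 -3.32 -2.602
vertex 2.453 -2.858 -2.085
vertex 2.435 -3.719 -2.211
endloop
endfacet
facet normal -0.665 -0.739 0.109
outer loop
vertex 1.927 -3.32 -2.602
vertex 2.435 -3.719 -2.211
vertex 1.747 -2.962 -1.275
endloop
endfacet
facet normal 0.654 0.096 -0.750
outer loop
vertex 2.435 -3.719 -2.211
vertex 2.453 -2.858 -2.085
vertex 2.956 -3.47 -1.725
endloop
endfacet
facet normal -0.134 -0.816 0.562
outer loop
vertex 2.435 -3.719 -2.211
vertex 2.956 -3.47 -1.725
vertex 1.747 -2.962 -1.275
endloop
endfacet
facet normal 0.654 0.096 -0.751
outer loop
vertex 2.956 -3.47 -1.725
vertex 2.453 -2.858 -2.085
vertex 3.099 -2.76 -1.51
endloop
endfacet
facet normal 0.209 -0.322 0.924
outer loop
vertex 2.956 -3.47 -1.725
vertex 3.099 -2.76 -1.51
vertex 1.747 -2.962 -1.275
endloop
endfacet
facet normal -0.297 0.441 -0.847
outer loop
vertex -1.592 2.483 3.145
vertex -1.573 3.63 3.735
vertex -0.494 2.625 2.834
endloop
endfacet
facet normal -0.014 -0.889 -0.457
outer loop
vertex -0.147 2.11 3.825
vertex -1.592 2.483 3.145
vertex -0.494 2.625 2.834
endloop
endfacet
facet normal -0.298 0.440 -0.847
outer loop
vertex -0.494 2.625 2.834
vertex -1.573 3.63 3.735
vertex -0.475 3.772 3.423
endloop
endfacet
facet normal 0.955 0.123 -0.270
outer loop
vertex -0.475 3.772 3.423
vertex -0.147 2.11 3.825
vertex -0.494 2.625 2.834
endloop
endfacet
facet normal -0.955 -0.123 0.270
outer loop
vertex -1.592 2.483 3.145
vertex -1.226 3.115 4.726
vertex -1.573 3.63 3.735
endloop
endfacet
facet normal -0.015 -0.890 -0.457
outer loop
vertex -1.245 1.968 4.137
vertex -1.592 2.483 3.145
vertex -0.147 2.11 3.825
endloop
endfacet
facet normal -0.955 -0.123 0.270
outer loop
vertex -1.245 1.968 4.137
vertex -1.226 3.115 4.726
vertex -1.592 2.483 3.145
endloop
endfacet
facet normal 0.015 0.889 0.457
outer loop
vertex -1.573 3.63 3.735
vertex -1.226 3.115 4.726
vertex -0.475 3.772 3.423
endloop
endfacet
facet normal 0.955 0.123 -0.270
outer loop
vertex -0.128 3.257 4.415
vertex -0.147 2.11 3.825
vertex -0.475 3.772 3.423
endloop
endfacet
facet normal 0.014 0.889 0.457
outer loop
vertex -0.475 3.772 3.423
vertex -1.226 3.115 4.726
vertex -0.128 3.257 4.415
endloop
endfacet
facet normal 0.298 -0.441 0.847
outer loop
vertex -0.128 3.257 4.415
vertex -1.245 1.968 4.137
vertex -0.147 2.11 3.825
endloop
endfacet
facet normal 0.297 -0.440 0.847
outer loop
vertex -1.226 3.115 4.726
vertex -1.245 1.968 4.137
vertex -0.128 3.257 4.415
endloop
endfacet

endsolid


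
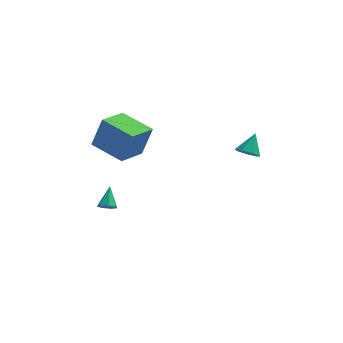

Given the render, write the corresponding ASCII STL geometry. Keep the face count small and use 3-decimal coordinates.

solid 
facet normal -0.812 0.546 0.207
outer loop
vertex -4.177 0.773 2.58
vertex -3.243 2.324 2.155
vertex -4.758 0.614 0.725
endloop
endfacet
facet normal -0.502 -0.834 0.229
outer loop
vertex -3.037 -0.544 0.285
vertex -4.177 0.773 2.58
vertex -4.758 0.614 0.725
endloop
endfacet
facet normal -0.812 0.546 0.207
outer loop
vertex -4.758 0.614 0.725
vertex -3.243 2.324 2.155
vertex -3.824 2.165 0.3
endloop
endfacet
facet normal -0.298 -0.081 -0.951
outer loop
vertex -3.824 2.165 0.3
vertex -3.037 -0.544 0.285
vertex -4.758 0.614 0.725
endloop
endfacet
facet normal 0.298 0.081 0.951
outer loop
vertex -4.177 0.773 2.58
vertex -1.522 1.166 1.715
vertex -3.243 2.324 2.155
endloop
endfacet
facet normal -0.502 -0.834 0.229
outer loop
vertex -2.456 -0.385 2.14
vertex -4.177 0.773 2.58
vertex -3.037 -0.544 0.285
endloop
endfacet
facet normal 0.298 0.081 0.951
outer loop
vertex -2.456 -0.385 2.14
vertex -1.522 1.166 1.715
vertex -4.177 0.773 2.58
endloop
endfacet
facet normal 0.502 0.834 -0.229
outer loop
vertex -3.243 2.324 2.155
vertex -1.522 1.166 1.715
vertex -3.824 2.165 0.3
endloop
endfacet
facet normal -0.298 -0.081 -0.951
outer loop
vertex -2.103 1.007 -0.14
vertex -3.037 -0.544 0.285
vertex -3.824 2.165 0.3
endloop
endfacet
facet normal 0.502 0.834 -0.229
outer loop
vertex -3.824 2.165 0.3
vertex -1.522 1.166 1.715
vertex -2.103 1.007 -0.14
endloop
endfacet
facet normal 0.812 -0.546 -0.207
outer loop
vertex -2.103 1.007 -0.14
vertex -2.456 -0.385 2.14
vertex -3.037 -0.544 0.285
endloop
endfacet
facet normal 0.812 -0.546 -0.207
outer loop
vertex -1.522 1.166 1.715
vertex -2.456 -0.385 2.14
vertex -2.103 1.007 -0.14
endloop
endfacet
facet normal -0.283 -0.635 -0.719
outer loop
vertex 4.089 0.428 0.31
vertex 3.558 0.188 0.731
vertex 3.545 0.73 0.257
endloop
endfacet
facet normal 0.484 0.817 -0.314
outer loop
vertex 4.089 0.428 0.31
vertex 3.545 0.73 0.257
vertex 3.942 1.052 1.709
endloop
endfacet
facet normal -0.283 -0.635 -0.719
outer loop
vertex 3.545 0.73 0.257
vertex 3.558 0.188 0.731
vertex 3.01 0.623 0.562
endloop
endfacet
facet normal -0.269 0.953 -0.138
outer loop
vertex 3.545 0.73 0.257
vertex 3.01 0.623 0.562
vertex 3.942 1.052 1.709
endloop
endfacet
facet normal -0.283 -0.635 -0.719
outer loop
vertex 3.01 0.623 0.562
vertex 3.558 0.188 0.731
vertex 2.887 0.189 0.994
endloop
endfacet
facet normal -0.726 0.578 0.374
outer loop
vertex 3.01 0.623 0.562
vertex 2.887 0.189 0.994
vertex 3.942 1.052 1.709
endloop
endfacet
facet normal -0.282 -0.636 -0.718
outer loop
vertex 2.887 0.189 0.994
vertex 3.558 0.188 0.731
vertex 3.269 -0.246 1.229
endloop
endfacet
facet normal -0.546 -0.027 0.838
outer loop
vertex 2.887 0.189 0.994
vertex 3.269 -0.246 1.229
vertex 3.942 1.052 1.709
endloop
endfacet
facet normal -0.282 -0.636 -0.718
outer loop
vertex 3.269 -0.246 1.229
vertex 3.558 0.188 0.731
vertex 3.869 -0.354 1.089
endloop
endfacet
facet normal 0.138 -0.406 0.904
outer loop
vertex 3.269 -0.246 1.229
vertex 3.869 -0.354 1.089
vertex 3.942 1.052 1.709
endloop
endfacet
facet normal -0.282 -0.636 -0.718
outer loop
vertex 3.869 -0.354 1.089
vertex 3.558 0.188 0.731
vertex 4.233 -0.054 0.68
endloop
endfacet
facet normal 0.809 -0.272 0.521
outer loop
vertex 3.869 -0.354 1.089
vertex 4.233 -0.054 0.68
vertex 3.942 1.052 1.709
endloop
endfacet
facet normal -0.282 -0.636 -0.718
outer loop
vertex 4.233 -0.054 0.68
vertex 3.558 0.188 0.731
vertex 4.089 0.428 0.31
endloop
endfacet
facet normal 0.962 0.272 -0.020
outer loop
vertex 4.233 -0.054 0.68
vertex 4.089 0.428 0.31
vertex 3.942 1.052 1.709
endloop
endfacet
facet normal -0.034 -0.729 -0.684
outer loop
vertex -3.446 0.705 -4.468
vertex -3.974 0.571 -4.299
vertex -3.813 0.941 -4.701
endloop
endfacet
facet normal 0.640 0.713 -0.286
outer loop
vertex -3.446 0.705 -4.468
vertex -3.813 0.941 -4.701
vertex -3.926 1.589 -3.341
endloop
endfacet
facet normal -0.034 -0.729 -0.684
outer loop
vertex -3.813 0.941 -4.701
vertex -3.974 0.571 -4.299
vertex -4.301 0.899 -4.632
endloop
endfacet
facet normal -0.138 0.890 -0.435
outer loop
vertex -3.813 0.941 -4.701
vertex -4.301 0.899 -4.632
vertex -3.926 1.589 -3.341
endloop
endfacet
facet normal -0.033 -0.728 -0.685
outer loop
vertex -4.301 0.899 -4.632
vertex -3.974 0.571 -4.299
vertex -4.543 0.609 -4.312
endloop
endfacet
facet normal -0.807 0.586 -0.079
outer loop
vertex -4.301 0.899 -4.632
vertex -4.543 0.609 -4.312
vertex -3.926 1.589 -3.341
endloop
endfacet
facet normal -0.033 -0.727 -0.686
outer loop
vertex -4.543 0.609 -4.312
vertex -3.974 0.571 -4.299
vertex -4.356 0.29 -3.983
endloop
endfacet
facet normal -0.857 0.029 0.515
outer loop
vertex -4.543 0.609 -4.312
vertex -4.356 0.29 -3.983
vertex -3.926 1.589 -3.341
endloop
endfacet
facet normal -0.032 -0.727 -0.686
outer loop
vertex -4.356 0.29 -3.983
vertex -3.974 0.571 -4.299
vertex -3.882 0.183 -3.892
endloop
endfacet
facet normal -0.254 -0.360 0.898
outer loop
vertex -4.356 0.29 -3.983
vertex -3.882 0.183 -3.892
vertex -3.926 1.589 -3.341
endloop
endfacet
facet normal -0.035 -0.727 -0.685
outer loop
vertex -3.882 0.183 -3.892
vertex -3.974 0.571 -4.299
vertex -3.477 0.367 -4.108
endloop
endfacet
facet normal 0.550 -0.290 0.784
outer loop
vertex -3.882 0.183 -3.892
vertex -3.477 0.367 -4.108
vertex -3.926 1.589 -3.341
endloop
endfacet
facet normal -0.035 -0.727 -0.686
outer loop
vertex -3.477 0.367 -4.108
vertex -3.974 0.571 -4.299
vertex -3.446 0.705 -4.468
endloop
endfacet
facet normal 0.948 0.187 0.257
outer loop
vertex -3.477 0.367 -4.108
vertex -3.446 0.705 -4.468
vertex -3.926 1.589 -3.341
endloop
endfacet

endsolid


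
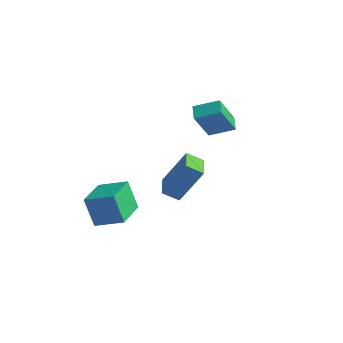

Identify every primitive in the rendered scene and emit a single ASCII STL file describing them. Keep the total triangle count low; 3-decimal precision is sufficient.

solid 
facet normal -0.725 0.548 0.416
outer loop
vertex -1.353 1.945 2.515
vertex -0.421 2.808 3.003
vertex -1.483 3.004 0.894
endloop
endfacet
facet normal -0.685 -0.634 -0.359
outer loop
vertex -0.859 2.532 0.537
vertex -1.353 1.945 2.515
vertex -1.483 3.004 0.894
endloop
endfacet
facet normal -0.725 0.548 0.416
outer loop
vertex -1.483 3.004 0.894
vertex -0.421 2.808 3.003
vertex -0.551 3.866 1.383
endloop
endfacet
facet normal -0.066 0.545 -0.836
outer loop
vertex -0.551 3.866 1.383
vertex -0.859 2.532 0.537
vertex -1.483 3.004 0.894
endloop
endfacet
facet normal 0.066 -0.545 0.836
outer loop
vertex -1.353 1.945 2.515
vertex 0.203 2.336 2.646
vertex -0.421 2.808 3.003
endloop
endfacet
facet normal -0.685 -0.634 -0.359
outer loop
vertex -0.729 1.474 2.157
vertex -1.353 1.945 2.515
vertex -0.859 2.532 0.537
endloop
endfacet
facet normal 0.067 -0.546 0.835
outer loop
vertex -0.729 1.474 2.157
vertex 0.203 2.336 2.646
vertex -1.353 1.945 2.515
endloop
endfacet
facet normal 0.685 0.634 0.359
outer loop
vertex -0.421 2.808 3.003
vertex 0.203 2.336 2.646
vertex -0.551 3.866 1.383
endloop
endfacet
facet normal -0.068 0.545 -0.835
outer loop
vertex 0.073 3.395 1.025
vertex -0.859 2.532 0.537
vertex -0.551 3.866 1.383
endloop
endfacet
facet normal 0.685 0.634 0.359
outer loop
vertex -0.551 3.866 1.383
vertex 0.203 2.336 2.646
vertex 0.073 3.395 1.025
endloop
endfacet
facet normal 0.725 -0.548 -0.416
outer loop
vertex 0.073 3.395 1.025
vertex -0.729 1.474 2.157
vertex -0.859 2.532 0.537
endloop
endfacet
facet normal 0.725 -0.548 -0.416
outer loop
vertex 0.203 2.336 2.646
vertex -0.729 1.474 2.157
vertex 0.073 3.395 1.025
endloop
endfacet
facet normal -0.516 0.852 -0.093
outer loop
vertex -3.297 -2.225 -2.119
vertex -2.086 -1.437 -1.615
vertex -2.749 -2.064 -3.688
endloop
endfacet
facet normal -0.792 -0.515 -0.329
outer loop
vertex -1.734 -3.743 -3.505
vertex -3.297 -2.225 -2.119
vertex -2.749 -2.064 -3.688
endloop
endfacet
facet normal -0.515 0.852 -0.093
outer loop
vertex -2.749 -2.064 -3.688
vertex -2.086 -1.437 -1.615
vertex -1.538 -1.277 -3.184
endloop
endfacet
facet normal 0.329 0.096 -0.940
outer loop
vertex -1.538 -1.277 -3.184
vertex -1.734 -3.743 -3.505
vertex -2.749 -2.064 -3.688
endloop
endfacet
facet normal -0.328 -0.096 0.940
outer loop
vertex -3.297 -2.225 -2.119
vertex -1.071 -3.116 -1.432
vertex -2.086 -1.437 -1.615
endloop
endfacet
facet normal -0.792 -0.515 -0.329
outer loop
vertex -2.282 -3.903 -1.936
vertex -3.297 -2.225 -2.119
vertex -1.734 -3.743 -3.505
endloop
endfacet
facet normal -0.329 -0.096 0.940
outer loop
vertex -2.282 -3.903 -1.936
vertex -1.071 -3.116 -1.432
vertex -3.297 -2.225 -2.119
endloop
endfacet
facet normal 0.792 0.515 0.329
outer loop
vertex -2.086 -1.437 -1.615
vertex -1.071 -3.116 -1.432
vertex -1.538 -1.277 -3.184
endloop
endfacet
facet normal 0.328 0.096 -0.940
outer loop
vertex -0.523 -2.955 -3.001
vertex -1.734 -3.743 -3.505
vertex -1.538 -1.277 -3.184
endloop
endfacet
facet normal 0.792 0.515 0.329
outer loop
vertex -1.538 -1.277 -3.184
vertex -1.071 -3.116 -1.432
vertex -0.523 -2.955 -3.001
endloop
endfacet
facet normal 0.515 -0.852 0.093
outer loop
vertex -0.523 -2.955 -3.001
vertex -2.282 -3.903 -1.936
vertex -1.734 -3.743 -3.505
endloop
endfacet
facet normal 0.515 -0.852 0.093
outer loop
vertex -1.071 -3.116 -1.432
vertex -2.282 -3.903 -1.936
vertex -0.523 -2.955 -3.001
endloop
endfacet
facet normal -0.748 0.663 0.001
outer loop
vertex 1.194 -0.68 1.532
vertex 1.715 -0.092 1.054
vertex 0.472 -1.493 -0.253
endloop
endfacet
facet normal -0.566 -0.640 0.520
outer loop
vertex 1.505 -2.408 -0.254
vertex 1.194 -0.68 1.532
vertex 0.472 -1.493 -0.253
endloop
endfacet
facet normal -0.749 0.663 0.001
outer loop
vertex 0.472 -1.493 -0.253
vertex 1.715 -0.092 1.054
vertex 0.993 -0.904 -0.731
endloop
endfacet
facet normal -0.345 -0.388 -0.855
outer loop
vertex 0.993 -0.904 -0.731
vertex 1.505 -2.408 -0.254
vertex 0.472 -1.493 -0.253
endloop
endfacet
facet normal 0.345 0.389 0.854
outer loop
vertex 1.194 -0.68 1.532
vertex 2.748 -1.007 1.053
vertex 1.715 -0.092 1.054
endloop
endfacet
facet normal -0.566 -0.639 0.520
outer loop
vertex 2.227 -1.596 1.531
vertex 1.194 -0.68 1.532
vertex 1.505 -2.408 -0.254
endloop
endfacet
facet normal 0.345 0.388 0.855
outer loop
vertex 2.227 -1.596 1.531
vertex 2.748 -1.007 1.053
vertex 1.194 -0.68 1.532
endloop
endfacet
facet normal 0.566 0.640 -0.520
outer loop
vertex 1.715 -0.092 1.054
vertex 2.748 -1.007 1.053
vertex 0.993 -0.904 -0.731
endloop
endfacet
facet normal -0.345 -0.389 -0.854
outer loop
vertex 2.026 -1.82 -0.732
vertex 1.505 -2.408 -0.254
vertex 0.993 -0.904 -0.731
endloop
endfacet
facet normal 0.566 0.639 -0.520
outer loop
vertex 0.993 -0.904 -0.731
vertex 2.748 -1.007 1.053
vertex 2.026 -1.82 -0.732
endloop
endfacet
facet normal 0.748 -0.664 -0.001
outer loop
vertex 2.026 -1.82 -0.732
vertex 2.227 -1.596 1.531
vertex 1.505 -2.408 -0.254
endloop
endfacet
facet normal 0.749 -0.663 -0.001
outer loop
vertex 2.748 -1.007 1.053
vertex 2.227 -1.596 1.531
vertex 2.026 -1.82 -0.732
endloop
endfacet

endsolid


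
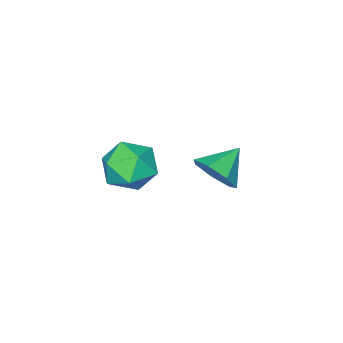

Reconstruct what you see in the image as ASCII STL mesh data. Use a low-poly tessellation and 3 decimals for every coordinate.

solid 
facet normal 0.853 0.011 -0.522
outer loop
vertex -2.658 0.133 -1.263
vertex -3.206 -0.051 -2.163
vertex -2.947 0.888 -1.72
endloop
endfacet
facet normal -0.086 0.492 0.867
outer loop
vertex -2.658 0.133 -1.263
vertex -2.947 0.888 -1.72
vertex -4.554 -0.069 -1.337
endloop
endfacet
facet normal 0.852 0.011 -0.523
outer loop
vertex -2.947 0.888 -1.72
vertex -3.206 -0.051 -2.163
vertex -3.432 0.935 -2.51
endloop
endfacet
facet normal -0.429 0.847 0.314
outer loop
vertex -2.947 0.888 -1.72
vertex -3.432 0.935 -2.51
vertex -4.554 -0.069 -1.337
endloop
endfacet
facet normal 0.852 0.011 -0.523
outer loop
vertex -3.432 0.935 -2.51
vertex -3.206 -0.051 -2.163
vertex -3.747 0.24 -3.039
endloop
endfacet
facet normal -0.783 0.560 -0.270
outer loop
vertex -3.432 0.935 -2.51
vertex -3.747 0.24 -3.039
vertex -4.554 -0.069 -1.337
endloop
endfacet
facet normal 0.852 0.011 -0.523
outer loop
vertex -3.747 0.24 -3.039
vertex -3.206 -0.051 -2.163
vertex -3.655 -0.675 -2.908
endloop
endfacet
facet normal -0.882 -0.153 -0.446
outer loop
vertex -3.747 0.24 -3.039
vertex -3.655 -0.675 -2.908
vertex -4.554 -0.069 -1.337
endloop
endfacet
facet normal 0.852 0.011 -0.523
outer loop
vertex -3.655 -0.675 -2.908
vertex -3.206 -0.051 -2.163
vertex -3.225 -1.12 -2.216
endloop
endfacet
facet normal -0.651 -0.755 -0.081
outer loop
vertex -3.655 -0.675 -2.908
vertex -3.225 -1.12 -2.216
vertex -4.554 -0.069 -1.337
endloop
endfacet
facet normal 0.853 0.011 -0.522
outer loop
vertex -3.225 -1.12 -2.216
vertex -3.206 -0.051 -2.163
vertex -2.781 -0.76 -1.484
endloop
endfacet
facet normal -0.263 -0.793 0.550
outer loop
vertex -3.225 -1.12 -2.216
vertex -2.781 -0.76 -1.484
vertex -4.554 -0.069 -1.337
endloop
endfacet
facet normal 0.853 0.012 -0.522
outer loop
vertex -2.781 -0.76 -1.484
vertex -3.206 -0.051 -2.163
vertex -2.658 0.133 -1.263
endloop
endfacet
facet normal -0.012 -0.239 0.971
outer loop
vertex -2.781 -0.76 -1.484
vertex -2.658 0.133 -1.263
vertex -4.554 -0.069 -1.337
endloop
endfacet
facet normal 0.383 -0.024 0.923
outer loop
vertex 0.859 0.18 1.19
vertex 0.647 -0.998 1.247
vertex 1.694 -0.598 0.823
endloop
endfacet
facet normal 0.690 0.489 0.534
outer loop
vertex 0.859 0.18 1.19
vertex 1.694 -0.598 0.823
vertex 1.481 0.396 0.188
endloop
endfacet
facet normal 0.178 0.933 0.311
outer loop
vertex 0.859 0.18 1.19
vertex 1.481 0.396 0.188
vertex 0.302 0.61 0.219
endloop
endfacet
facet normal -0.446 0.695 0.564
outer loop
vertex 0.859 0.18 1.19
vertex 0.302 0.61 0.219
vertex -0.213 -0.251 0.873
endloop
endfacet
facet normal -0.320 0.103 0.942
outer loop
vertex 0.859 0.18 1.19
vertex -0.213 -0.251 0.873
vertex 0.647 -0.998 1.247
endloop
endfacet
facet normal 0.982 0.184 -0.042
outer loop
vertex 1.481 0.396 0.188
vertex 1.694 -0.598 0.823
vertex 1.653 -0.649 -0.373
endloop
endfacet
facet normal 0.485 -0.646 0.589
outer loop
vertex 1.694 -0.598 0.823
vertex 0.647 -0.998 1.247
vertex 1.138 -1.51 0.281
endloop
endfacet
facet normal -0.651 -0.439 0.619
outer loop
vertex 0.647 -0.998 1.247
vertex -0.213 -0.251 0.873
vertex -0.041 -1.296 0.312
endloop
endfacet
facet normal -0.856 0.517 0.007
outer loop
vertex -0.213 -0.251 0.873
vertex 0.302 0.61 0.219
vertex -0.254 -0.302 -0.323
endloop
endfacet
facet normal 0.153 0.903 -0.401
outer loop
vertex 0.302 0.61 0.219
vertex 1.481 0.396 0.188
vertex 0.793 0.098 -0.747
endloop
endfacet
facet normal 0.446 -0.695 -0.564
outer loop
vertex 0.581 -1.08 -0.69
vertex 1.653 -0.649 -0.373
vertex 1.138 -1.51 0.281
endloop
endfacet
facet normal -0.178 -0.933 -0.311
outer loop
vertex 0.581 -1.08 -0.69
vertex 1.138 -1.51 0.281
vertex -0.041 -1.296 0.312
endloop
endfacet
facet normal -0.690 -0.489 -0.534
outer loop
vertex 0.581 -1.08 -0.69
vertex -0.041 -1.296 0.312
vertex -0.254 -0.302 -0.323
endloop
endfacet
facet normal -0.383 0.024 -0.923
outer loop
vertex 0.581 -1.08 -0.69
vertex -0.254 -0.302 -0.323
vertex 0.793 0.098 -0.747
endloop
endfacet
facet normal 0.320 -0.103 -0.942
outer loop
vertex 0.581 -1.08 -0.69
vertex 0.793 0.098 -0.747
vertex 1.653 -0.649 -0.373
endloop
endfacet
facet normal 0.856 -0.517 -0.007
outer loop
vertex 1.138 -1.51 0.281
vertex 1.653 -0.649 -0.373
vertex 1.694 -0.598 0.823
endloop
endfacet
facet normal -0.153 -0.903 0.401
outer loop
vertex -0.041 -1.296 0.312
vertex 1.138 -1.51 0.281
vertex 0.647 -0.998 1.247
endloop
endfacet
facet normal -0.982 -0.184 0.042
outer loop
vertex -0.254 -0.302 -0.323
vertex -0.041 -1.296 0.312
vertex -0.213 -0.251 0.873
endloop
endfacet
facet normal -0.485 0.646 -0.589
outer loop
vertex 0.793 0.098 -0.747
vertex -0.254 -0.302 -0.323
vertex 0.302 0.61 0.219
endloop
endfacet
facet normal 0.651 0.439 -0.619
outer loop
vertex 1.653 -0.649 -0.373
vertex 0.793 0.098 -0.747
vertex 1.481 0.396 0.188
endloop
endfacet

endsolid


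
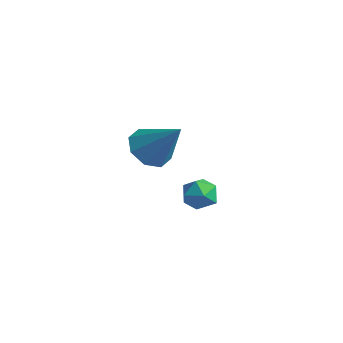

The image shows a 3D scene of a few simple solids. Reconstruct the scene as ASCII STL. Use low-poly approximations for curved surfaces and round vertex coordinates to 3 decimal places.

solid 
facet normal -0.463 0.881 -0.095
outer loop
vertex 1.727 -2.523 1.34
vertex 1.13 -2.851 1.209
vertex 1.302 -2.69 1.862
endloop
endfacet
facet normal 0.081 0.928 0.363
outer loop
vertex 1.727 -2.523 1.34
vertex 1.302 -2.69 1.862
vertex 1.987 -2.777 1.931
endloop
endfacet
facet normal 0.675 0.738 0.020
outer loop
vertex 1.727 -2.523 1.34
vertex 1.987 -2.777 1.931
vertex 2.239 -2.991 1.321
endloop
endfacet
facet normal 0.499 0.572 -0.651
outer loop
vertex 1.727 -2.523 1.34
vertex 2.239 -2.991 1.321
vertex 1.709 -3.037 0.875
endloop
endfacet
facet normal -0.204 0.661 -0.722
outer loop
vertex 1.727 -2.523 1.34
vertex 1.709 -3.037 0.875
vertex 1.13 -2.851 1.209
endloop
endfacet
facet normal -0.032 0.456 0.889
outer loop
vertex 1.987 -2.777 1.931
vertex 1.302 -2.69 1.862
vertex 1.551 -3.263 2.165
endloop
endfacet
facet normal -0.913 0.381 0.147
outer loop
vertex 1.302 -2.69 1.862
vertex 1.13 -2.851 1.209
vertex 1.021 -3.309 1.719
endloop
endfacet
facet normal -0.494 0.024 -0.869
outer loop
vertex 1.13 -2.851 1.209
vertex 1.709 -3.037 0.875
vertex 1.273 -3.523 1.109
endloop
endfacet
facet normal 0.645 -0.119 -0.755
outer loop
vertex 1.709 -3.037 0.875
vertex 2.239 -2.991 1.321
vertex 1.958 -3.61 1.178
endloop
endfacet
facet normal 0.931 0.149 0.333
outer loop
vertex 2.239 -2.991 1.321
vertex 1.987 -2.777 1.931
vertex 2.13 -3.449 1.831
endloop
endfacet
facet normal -0.499 -0.572 0.651
outer loop
vertex 1.533 -3.777 1.7
vertex 1.551 -3.263 2.165
vertex 1.021 -3.309 1.719
endloop
endfacet
facet normal -0.675 -0.738 -0.020
outer loop
vertex 1.533 -3.777 1.7
vertex 1.021 -3.309 1.719
vertex 1.273 -3.523 1.109
endloop
endfacet
facet normal -0.081 -0.928 -0.363
outer loop
vertex 1.533 -3.777 1.7
vertex 1.273 -3.523 1.109
vertex 1.958 -3.61 1.178
endloop
endfacet
facet normal 0.463 -0.881 0.095
outer loop
vertex 1.533 -3.777 1.7
vertex 1.958 -3.61 1.178
vertex 2.13 -3.449 1.831
endloop
endfacet
facet normal 0.204 -0.661 0.722
outer loop
vertex 1.533 -3.777 1.7
vertex 2.13 -3.449 1.831
vertex 1.551 -3.263 2.165
endloop
endfacet
facet normal -0.645 0.119 0.755
outer loop
vertex 1.021 -3.309 1.719
vertex 1.551 -3.263 2.165
vertex 1.302 -2.69 1.862
endloop
endfacet
facet normal -0.931 -0.149 -0.333
outer loop
vertex 1.273 -3.523 1.109
vertex 1.021 -3.309 1.719
vertex 1.13 -2.851 1.209
endloop
endfacet
facet normal 0.032 -0.456 -0.889
outer loop
vertex 1.958 -3.61 1.178
vertex 1.273 -3.523 1.109
vertex 1.709 -3.037 0.875
endloop
endfacet
facet normal 0.913 -0.381 -0.147
outer loop
vertex 2.13 -3.449 1.831
vertex 1.958 -3.61 1.178
vertex 2.239 -2.991 1.321
endloop
endfacet
facet normal 0.494 -0.024 0.869
outer loop
vertex 1.551 -3.263 2.165
vertex 2.13 -3.449 1.831
vertex 1.987 -2.777 1.931
endloop
endfacet
facet normal -0.649 -0.172 -0.741
outer loop
vertex -1.973 -1.541 0.284
vertex -2.673 -1.422 0.869
vertex -2.187 -0.871 0.316
endloop
endfacet
facet normal 0.902 0.303 -0.306
outer loop
vertex -1.973 -1.541 0.284
vertex -2.187 -0.871 0.316
vertex -1.447 -1.098 2.271
endloop
endfacet
facet normal -0.649 -0.172 -0.741
outer loop
vertex -2.187 -0.871 0.316
vertex -2.673 -1.422 0.869
vertex -2.686 -0.524 0.672
endloop
endfacet
facet normal 0.520 0.849 -0.098
outer loop
vertex -2.187 -0.871 0.316
vertex -2.686 -0.524 0.672
vertex -1.447 -1.098 2.271
endloop
endfacet
facet normal -0.649 -0.172 -0.741
outer loop
vertex -2.686 -0.524 0.672
vertex -2.673 -1.422 0.869
vertex -3.177 -0.704 1.144
endloop
endfacet
facet normal -0.012 0.938 0.346
outer loop
vertex -2.686 -0.524 0.672
vertex -3.177 -0.704 1.144
vertex -1.447 -1.098 2.271
endloop
endfacet
facet normal -0.649 -0.171 -0.742
outer loop
vertex -3.177 -0.704 1.144
vertex -2.673 -1.422 0.869
vertex -3.373 -1.304 1.454
endloop
endfacet
facet normal -0.380 0.520 0.765
outer loop
vertex -3.177 -0.704 1.144
vertex -3.373 -1.304 1.454
vertex -1.447 -1.098 2.271
endloop
endfacet
facet normal -0.649 -0.172 -0.741
outer loop
vertex -3.373 -1.304 1.454
vertex -2.673 -1.422 0.869
vertex -3.159 -1.974 1.422
endloop
endfacet
facet normal -0.371 -0.162 0.915
outer loop
vertex -3.373 -1.304 1.454
vertex -3.159 -1.974 1.422
vertex -1.447 -1.098 2.271
endloop
endfacet
facet normal -0.649 -0.172 -0.742
outer loop
vertex -3.159 -1.974 1.422
vertex -2.673 -1.422 0.869
vertex -2.66 -2.321 1.066
endloop
endfacet
facet normal 0.012 -0.708 0.706
outer loop
vertex -3.159 -1.974 1.422
vertex -2.66 -2.321 1.066
vertex -1.447 -1.098 2.271
endloop
endfacet
facet normal -0.648 -0.172 -0.742
outer loop
vertex -2.66 -2.321 1.066
vertex -2.673 -1.422 0.869
vertex -2.168 -2.141 0.595
endloop
endfacet
facet normal 0.543 -0.797 0.263
outer loop
vertex -2.66 -2.321 1.066
vertex -2.168 -2.141 0.595
vertex -1.447 -1.098 2.271
endloop
endfacet
facet normal -0.649 -0.173 -0.741
outer loop
vertex -2.168 -2.141 0.595
vertex -2.673 -1.422 0.869
vertex -1.973 -1.541 0.284
endloop
endfacet
facet normal 0.912 -0.378 -0.157
outer loop
vertex -2.168 -2.141 0.595
vertex -1.973 -1.541 0.284
vertex -1.447 -1.098 2.271
endloop
endfacet

endsolid


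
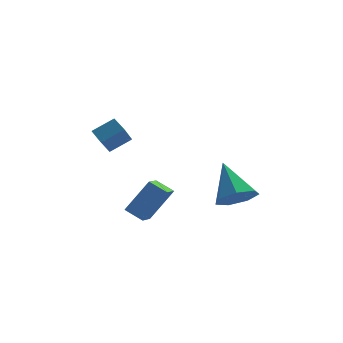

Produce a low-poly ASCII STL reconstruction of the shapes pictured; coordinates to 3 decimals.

solid 
facet normal -0.567 -0.159 -0.809
outer loop
vertex -0.186 1.372 -3.304
vertex -0.945 1.855 -2.867
vertex 0.183 2.362 -3.757
endloop
endfacet
facet normal 0.759 -0.483 -0.437
outer loop
vertex 1.265 2.665 -2.213
vertex -0.186 1.372 -3.304
vertex 0.183 2.362 -3.757
endloop
endfacet
facet normal -0.567 -0.159 -0.809
outer loop
vertex 0.183 2.362 -3.757
vertex -0.945 1.855 -2.867
vertex -0.576 2.845 -3.32
endloop
endfacet
facet normal 0.321 0.861 -0.394
outer loop
vertex -0.576 2.845 -3.32
vertex 1.265 2.665 -2.213
vertex 0.183 2.362 -3.757
endloop
endfacet
facet normal -0.321 -0.861 0.394
outer loop
vertex -0.186 1.372 -3.304
vertex 0.137 2.158 -1.323
vertex -0.945 1.855 -2.867
endloop
endfacet
facet normal 0.759 -0.483 -0.437
outer loop
vertex 0.896 1.675 -1.76
vertex -0.186 1.372 -3.304
vertex 1.265 2.665 -2.213
endloop
endfacet
facet normal -0.321 -0.861 0.394
outer loop
vertex 0.896 1.675 -1.76
vertex 0.137 2.158 -1.323
vertex -0.186 1.372 -3.304
endloop
endfacet
facet normal -0.759 0.483 0.437
outer loop
vertex -0.945 1.855 -2.867
vertex 0.137 2.158 -1.323
vertex -0.576 2.845 -3.32
endloop
endfacet
facet normal 0.321 0.861 -0.394
outer loop
vertex 0.506 3.148 -1.776
vertex 1.265 2.665 -2.213
vertex -0.576 2.845 -3.32
endloop
endfacet
facet normal -0.759 0.483 0.437
outer loop
vertex -0.576 2.845 -3.32
vertex 0.137 2.158 -1.323
vertex 0.506 3.148 -1.776
endloop
endfacet
facet normal 0.567 0.159 0.809
outer loop
vertex 0.506 3.148 -1.776
vertex 0.896 1.675 -1.76
vertex 1.265 2.665 -2.213
endloop
endfacet
facet normal 0.567 0.159 0.809
outer loop
vertex 0.137 2.158 -1.323
vertex 0.896 1.675 -1.76
vertex 0.506 3.148 -1.776
endloop
endfacet
facet normal -0.832 -0.246 -0.497
outer loop
vertex -1.904 1.286 1.617
vertex -2.314 1.876 2.012
vertex -1.548 2.253 0.542
endloop
endfacet
facet normal 0.501 -0.719 -0.481
outer loop
vertex -0.566 2.544 1.128
vertex -1.904 1.286 1.617
vertex -1.548 2.253 0.542
endloop
endfacet
facet normal -0.832 -0.246 -0.497
outer loop
vertex -1.548 2.253 0.542
vertex -2.314 1.876 2.012
vertex -1.958 2.843 0.936
endloop
endfacet
facet normal 0.239 0.649 -0.723
outer loop
vertex -1.958 2.843 0.936
vertex -0.566 2.544 1.128
vertex -1.548 2.253 0.542
endloop
endfacet
facet normal -0.239 -0.649 0.722
outer loop
vertex -1.904 1.286 1.617
vertex -1.332 2.167 2.598
vertex -2.314 1.876 2.012
endloop
endfacet
facet normal 0.501 -0.720 -0.481
outer loop
vertex -0.922 1.577 2.204
vertex -1.904 1.286 1.617
vertex -0.566 2.544 1.128
endloop
endfacet
facet normal -0.240 -0.649 0.722
outer loop
vertex -0.922 1.577 2.204
vertex -1.332 2.167 2.598
vertex -1.904 1.286 1.617
endloop
endfacet
facet normal -0.500 0.720 0.481
outer loop
vertex -2.314 1.876 2.012
vertex -1.332 2.167 2.598
vertex -1.958 2.843 0.936
endloop
endfacet
facet normal 0.239 0.649 -0.722
outer loop
vertex -0.976 3.134 1.523
vertex -0.566 2.544 1.128
vertex -1.958 2.843 0.936
endloop
endfacet
facet normal -0.501 0.719 0.481
outer loop
vertex -1.958 2.843 0.936
vertex -1.332 2.167 2.598
vertex -0.976 3.134 1.523
endloop
endfacet
facet normal 0.832 0.246 0.497
outer loop
vertex -0.976 3.134 1.523
vertex -0.922 1.577 2.204
vertex -0.566 2.544 1.128
endloop
endfacet
facet normal 0.832 0.246 0.497
outer loop
vertex -1.332 2.167 2.598
vertex -0.922 1.577 2.204
vertex -0.976 3.134 1.523
endloop
endfacet
facet normal 0.232 -0.705 -0.670
outer loop
vertex 4.531 2.719 -2.964
vertex 3.99 2.028 -2.424
vertex 3.668 2.644 -3.184
endloop
endfacet
facet normal 0.016 0.925 -0.379
outer loop
vertex 4.531 2.719 -2.964
vertex 3.668 2.644 -3.184
vertex 3.49 3.552 -0.976
endloop
endfacet
facet normal 0.231 -0.706 -0.670
outer loop
vertex 3.668 2.644 -3.184
vertex 3.99 2.028 -2.424
vertex 3.047 2.106 -2.831
endloop
endfacet
facet normal -0.717 0.622 -0.314
outer loop
vertex 3.668 2.644 -3.184
vertex 3.047 2.106 -2.831
vertex 3.49 3.552 -0.976
endloop
endfacet
facet normal 0.231 -0.705 -0.670
outer loop
vertex 3.047 2.106 -2.831
vertex 3.99 2.028 -2.424
vertex 3.137 1.509 -2.172
endloop
endfacet
facet normal -0.980 0.059 0.188
outer loop
vertex 3.047 2.106 -2.831
vertex 3.137 1.509 -2.172
vertex 3.49 3.552 -0.976
endloop
endfacet
facet normal 0.231 -0.705 -0.670
outer loop
vertex 3.137 1.509 -2.172
vertex 3.99 2.028 -2.424
vertex 3.87 1.303 -1.702
endloop
endfacet
facet normal -0.573 -0.338 0.746
outer loop
vertex 3.137 1.509 -2.172
vertex 3.87 1.303 -1.702
vertex 3.49 3.552 -0.976
endloop
endfacet
facet normal 0.232 -0.705 -0.670
outer loop
vertex 3.87 1.303 -1.702
vertex 3.99 2.028 -2.424
vertex 4.693 1.644 -1.776
endloop
endfacet
facet normal 0.197 -0.271 0.942
outer loop
vertex 3.87 1.303 -1.702
vertex 4.693 1.644 -1.776
vertex 3.49 3.552 -0.976
endloop
endfacet
facet normal 0.232 -0.705 -0.670
outer loop
vertex 4.693 1.644 -1.776
vertex 3.99 2.028 -2.424
vertex 4.987 2.274 -2.337
endloop
endfacet
facet normal 0.750 0.209 0.628
outer loop
vertex 4.693 1.644 -1.776
vertex 4.987 2.274 -2.337
vertex 3.49 3.552 -0.976
endloop
endfacet
facet normal 0.232 -0.705 -0.670
outer loop
vertex 4.987 2.274 -2.337
vertex 3.99 2.028 -2.424
vertex 4.531 2.719 -2.964
endloop
endfacet
facet normal 0.669 0.742 0.040
outer loop
vertex 4.987 2.274 -2.337
vertex 4.531 2.719 -2.964
vertex 3.49 3.552 -0.976
endloop
endfacet

endsolid


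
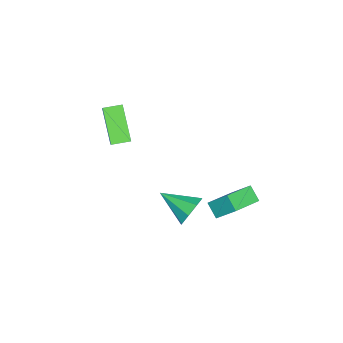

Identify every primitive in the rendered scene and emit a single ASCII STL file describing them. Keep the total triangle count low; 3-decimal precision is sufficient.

solid 
facet normal -0.866 0.412 -0.285
outer loop
vertex -2.488 3.702 -2.532
vertex -2.006 4.285 -3.155
vertex -2.625 2.68 -3.593
endloop
endfacet
facet normal -0.491 -0.595 0.636
outer loop
vertex -1.014 1.915 -3.065
vertex -2.488 3.702 -2.532
vertex -2.625 2.68 -3.593
endloop
endfacet
facet normal -0.866 0.411 -0.284
outer loop
vertex -2.625 2.68 -3.593
vertex -2.006 4.285 -3.155
vertex -2.144 3.262 -4.217
endloop
endfacet
facet normal -0.093 -0.691 -0.717
outer loop
vertex -2.144 3.262 -4.217
vertex -1.014 1.915 -3.065
vertex -2.625 2.68 -3.593
endloop
endfacet
facet normal 0.093 0.690 0.718
outer loop
vertex -2.488 3.702 -2.532
vertex -0.395 3.52 -2.627
vertex -2.006 4.285 -3.155
endloop
endfacet
facet normal -0.491 -0.595 0.637
outer loop
vertex -0.876 2.938 -2.003
vertex -2.488 3.702 -2.532
vertex -1.014 1.915 -3.065
endloop
endfacet
facet normal 0.093 0.692 0.716
outer loop
vertex -0.876 2.938 -2.003
vertex -0.395 3.52 -2.627
vertex -2.488 3.702 -2.532
endloop
endfacet
facet normal 0.491 0.595 -0.637
outer loop
vertex -2.006 4.285 -3.155
vertex -0.395 3.52 -2.627
vertex -2.144 3.262 -4.217
endloop
endfacet
facet normal -0.092 -0.691 -0.717
outer loop
vertex -0.532 2.498 -3.688
vertex -1.014 1.915 -3.065
vertex -2.144 3.262 -4.217
endloop
endfacet
facet normal 0.491 0.595 -0.636
outer loop
vertex -2.144 3.262 -4.217
vertex -0.395 3.52 -2.627
vertex -0.532 2.498 -3.688
endloop
endfacet
facet normal 0.866 -0.412 0.284
outer loop
vertex -0.532 2.498 -3.688
vertex -0.876 2.938 -2.003
vertex -1.014 1.915 -3.065
endloop
endfacet
facet normal 0.866 -0.411 0.284
outer loop
vertex -0.395 3.52 -2.627
vertex -0.876 2.938 -2.003
vertex -0.532 2.498 -3.688
endloop
endfacet
facet normal -0.582 -0.386 0.716
outer loop
vertex -1.481 -3.604 2.633
vertex -1.93 -2.728 2.74
vertex -2.467 -3.986 1.626
endloop
endfacet
facet normal 0.454 -0.885 -0.108
outer loop
vertex -1.21 -3.152 0.08
vertex -1.481 -3.604 2.633
vertex -2.467 -3.986 1.626
endloop
endfacet
facet normal -0.582 -0.386 0.716
outer loop
vertex -2.467 -3.986 1.626
vertex -1.93 -2.728 2.74
vertex -2.916 -3.11 1.733
endloop
endfacet
facet normal -0.675 -0.262 -0.690
outer loop
vertex -2.916 -3.11 1.733
vertex -1.21 -3.152 0.08
vertex -2.467 -3.986 1.626
endloop
endfacet
facet normal 0.675 0.262 0.690
outer loop
vertex -1.481 -3.604 2.633
vertex -0.673 -1.894 1.194
vertex -1.93 -2.728 2.74
endloop
endfacet
facet normal 0.454 -0.885 -0.108
outer loop
vertex -0.224 -2.77 1.087
vertex -1.481 -3.604 2.633
vertex -1.21 -3.152 0.08
endloop
endfacet
facet normal 0.675 0.262 0.690
outer loop
vertex -0.224 -2.77 1.087
vertex -0.673 -1.894 1.194
vertex -1.481 -3.604 2.633
endloop
endfacet
facet normal -0.454 0.885 0.108
outer loop
vertex -1.93 -2.728 2.74
vertex -0.673 -1.894 1.194
vertex -2.916 -3.11 1.733
endloop
endfacet
facet normal -0.675 -0.262 -0.690
outer loop
vertex -1.659 -2.276 0.187
vertex -1.21 -3.152 0.08
vertex -2.916 -3.11 1.733
endloop
endfacet
facet normal -0.454 0.885 0.108
outer loop
vertex -2.916 -3.11 1.733
vertex -0.673 -1.894 1.194
vertex -1.659 -2.276 0.187
endloop
endfacet
facet normal 0.582 0.386 -0.716
outer loop
vertex -1.659 -2.276 0.187
vertex -0.224 -2.77 1.087
vertex -1.21 -3.152 0.08
endloop
endfacet
facet normal 0.582 0.386 -0.716
outer loop
vertex -0.673 -1.894 1.194
vertex -0.224 -2.77 1.087
vertex -1.659 -2.276 0.187
endloop
endfacet
facet normal 0.158 0.911 -0.382
outer loop
vertex -0.455 0.73 -4.703
vertex -0.948 1.124 -3.967
vertex -0.019 0.896 -4.126
endloop
endfacet
facet normal 0.652 -0.700 -0.291
outer loop
vertex -0.455 0.73 -4.703
vertex -0.019 0.896 -4.126
vertex -1.252 -0.624 -3.233
endloop
endfacet
facet normal 0.158 0.911 -0.382
outer loop
vertex -0.019 0.896 -4.126
vertex -0.948 1.124 -3.967
vertex -0.127 1.196 -3.455
endloop
endfacet
facet normal 0.818 -0.464 0.339
outer loop
vertex -0.019 0.896 -4.126
vertex -0.127 1.196 -3.455
vertex -1.252 -0.624 -3.233
endloop
endfacet
facet normal 0.158 0.911 -0.382
outer loop
vertex -0.127 1.196 -3.455
vertex -0.948 1.124 -3.967
vertex -0.716 1.454 -3.084
endloop
endfacet
facet normal 0.466 -0.182 0.866
outer loop
vertex -0.127 1.196 -3.455
vertex -0.716 1.454 -3.084
vertex -1.252 -0.624 -3.233
endloop
endfacet
facet normal 0.159 0.910 -0.382
outer loop
vertex -0.716 1.454 -3.084
vertex -0.948 1.124 -3.967
vertex -1.441 1.519 -3.23
endloop
endfacet
facet normal -0.199 -0.019 0.980
outer loop
vertex -0.716 1.454 -3.084
vertex -1.441 1.519 -3.23
vertex -1.252 -0.624 -3.233
endloop
endfacet
facet normal 0.159 0.911 -0.382
outer loop
vertex -1.441 1.519 -3.23
vertex -0.948 1.124 -3.967
vertex -1.877 1.353 -3.807
endloop
endfacet
facet normal -0.786 -0.070 0.614
outer loop
vertex -1.441 1.519 -3.23
vertex -1.877 1.353 -3.807
vertex -1.252 -0.624 -3.233
endloop
endfacet
facet normal 0.159 0.911 -0.382
outer loop
vertex -1.877 1.353 -3.807
vertex -0.948 1.124 -3.967
vertex -1.769 1.053 -4.478
endloop
endfacet
facet normal -0.952 -0.306 -0.017
outer loop
vertex -1.877 1.353 -3.807
vertex -1.769 1.053 -4.478
vertex -1.252 -0.624 -3.233
endloop
endfacet
facet normal 0.159 0.911 -0.381
outer loop
vertex -1.769 1.053 -4.478
vertex -0.948 1.124 -3.967
vertex -1.18 0.795 -4.849
endloop
endfacet
facet normal -0.600 -0.588 -0.543
outer loop
vertex -1.769 1.053 -4.478
vertex -1.18 0.795 -4.849
vertex -1.252 -0.624 -3.233
endloop
endfacet
facet normal 0.158 0.911 -0.381
outer loop
vertex -1.18 0.795 -4.849
vertex -0.948 1.124 -3.967
vertex -0.455 0.73 -4.703
endloop
endfacet
facet normal 0.065 -0.751 -0.657
outer loop
vertex -1.18 0.795 -4.849
vertex -0.455 0.73 -4.703
vertex -1.252 -0.624 -3.233
endloop
endfacet

endsolid
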